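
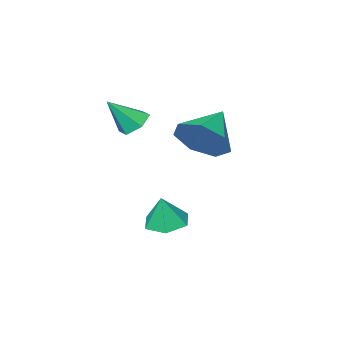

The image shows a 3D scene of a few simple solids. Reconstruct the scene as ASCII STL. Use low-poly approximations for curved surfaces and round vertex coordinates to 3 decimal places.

solid 
facet normal -0.601 0.252 -0.759
outer loop
vertex -1.416 -3.348 0.14
vertex -1.946 -3.617 0.47
vertex -1.786 -2.963 0.561
endloop
endfacet
facet normal 0.769 0.632 0.097
outer loop
vertex -1.416 -3.348 0.14
vertex -1.786 -2.963 0.561
vertex -1.074 -3.983 1.57
endloop
endfacet
facet normal -0.601 0.253 -0.758
outer loop
vertex -1.786 -2.963 0.561
vertex -1.946 -3.617 0.47
vertex -2.315 -3.232 0.891
endloop
endfacet
facet normal 0.061 0.723 0.688
outer loop
vertex -1.786 -2.963 0.561
vertex -2.315 -3.232 0.891
vertex -1.074 -3.983 1.57
endloop
endfacet
facet normal -0.602 0.252 -0.758
outer loop
vertex -2.315 -3.232 0.891
vertex -1.946 -3.617 0.47
vertex -2.476 -3.887 0.801
endloop
endfacet
facet normal -0.481 -0.002 0.877
outer loop
vertex -2.315 -3.232 0.891
vertex -2.476 -3.887 0.801
vertex -1.074 -3.983 1.57
endloop
endfacet
facet normal -0.602 0.251 -0.758
outer loop
vertex -2.476 -3.887 0.801
vertex -1.946 -3.617 0.47
vertex -2.106 -4.272 0.38
endloop
endfacet
facet normal -0.316 -0.822 0.474
outer loop
vertex -2.476 -3.887 0.801
vertex -2.106 -4.272 0.38
vertex -1.074 -3.983 1.57
endloop
endfacet
facet normal -0.602 0.251 -0.758
outer loop
vertex -2.106 -4.272 0.38
vertex -1.946 -3.617 0.47
vertex -1.577 -4.003 0.049
endloop
endfacet
facet normal 0.391 -0.913 -0.117
outer loop
vertex -2.106 -4.272 0.38
vertex -1.577 -4.003 0.049
vertex -1.074 -3.983 1.57
endloop
endfacet
facet normal -0.601 0.253 -0.758
outer loop
vertex -1.577 -4.003 0.049
vertex -1.946 -3.617 0.47
vertex -1.416 -3.348 0.14
endloop
endfacet
facet normal 0.933 -0.187 -0.306
outer loop
vertex -1.577 -4.003 0.049
vertex -1.416 -3.348 0.14
vertex -1.074 -3.983 1.57
endloop
endfacet
facet normal 0.804 0.339 -0.488
outer loop
vertex -2.383 -0.526 1.298
vertex -2.76 -0.952 0.38
vertex -2.931 0.035 0.784
endloop
endfacet
facet normal -0.319 0.452 0.833
outer loop
vertex -2.383 -0.526 1.298
vertex -2.931 0.035 0.784
vertex -4.08 -1.508 1.18
endloop
endfacet
facet normal 0.805 0.339 -0.488
outer loop
vertex -2.931 0.035 0.784
vertex -2.76 -0.952 0.38
vertex -3.35 -0.147 -0.034
endloop
endfacet
facet normal -0.747 0.619 0.245
outer loop
vertex -2.931 0.035 0.784
vertex -3.35 -0.147 -0.034
vertex -4.08 -1.508 1.18
endloop
endfacet
facet normal 0.805 0.339 -0.488
outer loop
vertex -3.35 -0.147 -0.034
vertex -2.76 -0.952 0.38
vertex -3.325 -0.935 -0.54
endloop
endfacet
facet normal -0.921 0.190 -0.341
outer loop
vertex -3.35 -0.147 -0.034
vertex -3.325 -0.935 -0.54
vertex -4.08 -1.508 1.18
endloop
endfacet
facet normal 0.805 0.339 -0.488
outer loop
vertex -3.325 -0.935 -0.54
vertex -2.76 -0.952 0.38
vertex -2.875 -1.736 -0.354
endloop
endfacet
facet normal -0.711 -0.511 -0.483
outer loop
vertex -3.325 -0.935 -0.54
vertex -2.875 -1.736 -0.354
vertex -4.08 -1.508 1.18
endloop
endfacet
facet normal 0.804 0.339 -0.488
outer loop
vertex -2.875 -1.736 -0.354
vertex -2.76 -0.952 0.38
vertex -2.338 -1.946 0.385
endloop
endfacet
facet normal -0.274 -0.959 -0.073
outer loop
vertex -2.875 -1.736 -0.354
vertex -2.338 -1.946 0.385
vertex -4.08 -1.508 1.18
endloop
endfacet
facet normal 0.804 0.339 -0.488
outer loop
vertex -2.338 -1.946 0.385
vertex -2.76 -0.952 0.38
vertex -2.119 -1.408 1.12
endloop
endfacet
facet normal 0.059 -0.814 0.578
outer loop
vertex -2.338 -1.946 0.385
vertex -2.119 -1.408 1.12
vertex -4.08 -1.508 1.18
endloop
endfacet
facet normal 0.804 0.339 -0.488
outer loop
vertex -2.119 -1.408 1.12
vertex -2.76 -0.952 0.38
vertex -2.383 -0.526 1.298
endloop
endfacet
facet normal 0.040 -0.186 0.982
outer loop
vertex -2.119 -1.408 1.12
vertex -2.383 -0.526 1.298
vertex -4.08 -1.508 1.18
endloop
endfacet
facet normal -0.231 -0.058 -0.971
outer loop
vertex -1.855 -1.732 -4.041
vertex -2.365 -2.367 -3.882
vertex -2.652 -1.588 -3.86
endloop
endfacet
facet normal 0.250 0.883 0.398
outer loop
vertex -1.855 -1.732 -4.041
vertex -2.652 -1.588 -3.86
vertex -2.075 -2.293 -2.658
endloop
endfacet
facet normal -0.231 -0.058 -0.971
outer loop
vertex -2.652 -1.588 -3.86
vertex -2.365 -2.367 -3.882
vertex -3.163 -2.223 -3.701
endloop
endfacet
facet normal -0.541 0.586 0.603
outer loop
vertex -2.652 -1.588 -3.86
vertex -3.163 -2.223 -3.701
vertex -2.075 -2.293 -2.658
endloop
endfacet
facet normal -0.231 -0.058 -0.971
outer loop
vertex -3.163 -2.223 -3.701
vertex -2.365 -2.367 -3.882
vertex -2.876 -3.002 -3.723
endloop
endfacet
facet normal -0.676 -0.268 0.687
outer loop
vertex -3.163 -2.223 -3.701
vertex -2.876 -3.002 -3.723
vertex -2.075 -2.293 -2.658
endloop
endfacet
facet normal -0.231 -0.058 -0.971
outer loop
vertex -2.876 -3.002 -3.723
vertex -2.365 -2.367 -3.882
vertex -2.078 -3.145 -3.904
endloop
endfacet
facet normal -0.020 -0.825 0.564
outer loop
vertex -2.876 -3.002 -3.723
vertex -2.078 -3.145 -3.904
vertex -2.075 -2.293 -2.658
endloop
endfacet
facet normal -0.231 -0.058 -0.971
outer loop
vertex -2.078 -3.145 -3.904
vertex -2.365 -2.367 -3.882
vertex -1.568 -2.51 -4.063
endloop
endfacet
facet normal 0.769 -0.528 0.359
outer loop
vertex -2.078 -3.145 -3.904
vertex -1.568 -2.51 -4.063
vertex -2.075 -2.293 -2.658
endloop
endfacet
facet normal -0.231 -0.058 -0.971
outer loop
vertex -1.568 -2.51 -4.063
vertex -2.365 -2.367 -3.882
vertex -1.855 -1.732 -4.041
endloop
endfacet
facet normal 0.904 0.326 0.276
outer loop
vertex -1.568 -2.51 -4.063
vertex -1.855 -1.732 -4.041
vertex -2.075 -2.293 -2.658
endloop
endfacet

endsolid


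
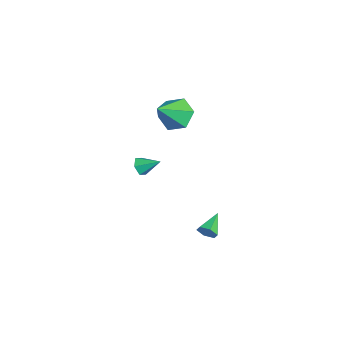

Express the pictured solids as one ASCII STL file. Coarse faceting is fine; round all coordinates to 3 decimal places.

solid 
facet normal -0.433 0.590 -0.682
outer loop
vertex -2.028 2.953 2.819
vertex -3.011 2.631 3.164
vertex -2.533 3.502 3.614
endloop
endfacet
facet normal 0.884 0.325 0.337
outer loop
vertex -2.028 2.953 2.819
vertex -2.533 3.502 3.614
vertex -2.129 1.429 4.556
endloop
endfacet
facet normal -0.432 0.590 -0.682
outer loop
vertex -2.533 3.502 3.614
vertex -3.011 2.631 3.164
vertex -3.516 3.181 3.959
endloop
endfacet
facet normal 0.168 0.435 0.885
outer loop
vertex -2.533 3.502 3.614
vertex -3.516 3.181 3.959
vertex -2.129 1.429 4.556
endloop
endfacet
facet normal -0.432 0.590 -0.682
outer loop
vertex -3.516 3.181 3.959
vertex -3.011 2.631 3.164
vertex -3.994 2.31 3.509
endloop
endfacet
facet normal -0.534 -0.138 0.834
outer loop
vertex -3.516 3.181 3.959
vertex -3.994 2.31 3.509
vertex -2.129 1.429 4.556
endloop
endfacet
facet normal -0.432 0.590 -0.682
outer loop
vertex -3.994 2.31 3.509
vertex -3.011 2.631 3.164
vertex -3.489 1.761 2.714
endloop
endfacet
facet normal -0.520 -0.821 0.236
outer loop
vertex -3.994 2.31 3.509
vertex -3.489 1.761 2.714
vertex -2.129 1.429 4.556
endloop
endfacet
facet normal -0.432 0.590 -0.682
outer loop
vertex -3.489 1.761 2.714
vertex -3.011 2.631 3.164
vertex -2.506 2.082 2.369
endloop
endfacet
facet normal 0.195 -0.930 -0.311
outer loop
vertex -3.489 1.761 2.714
vertex -2.506 2.082 2.369
vertex -2.129 1.429 4.556
endloop
endfacet
facet normal -0.433 0.590 -0.682
outer loop
vertex -2.506 2.082 2.369
vertex -3.011 2.631 3.164
vertex -2.028 2.953 2.819
endloop
endfacet
facet normal 0.897 -0.357 -0.261
outer loop
vertex -2.506 2.082 2.369
vertex -2.028 2.953 2.819
vertex -2.129 1.429 4.556
endloop
endfacet
facet normal -0.385 -0.771 -0.508
outer loop
vertex -2.206 0.478 -0.867
vertex -2.785 0.647 -0.685
vertex -2.543 0.878 -1.219
endloop
endfacet
facet normal 0.843 0.355 -0.403
outer loop
vertex -2.206 0.478 -0.867
vertex -2.543 0.878 -1.219
vertex -2.295 1.633 -0.035
endloop
endfacet
facet normal -0.383 -0.772 -0.507
outer loop
vertex -2.543 0.878 -1.219
vertex -2.785 0.647 -0.685
vertex -3.122 1.046 -1.038
endloop
endfacet
facet normal 0.071 0.834 -0.547
outer loop
vertex -2.543 0.878 -1.219
vertex -3.122 1.046 -1.038
vertex -2.295 1.633 -0.035
endloop
endfacet
facet normal -0.382 -0.772 -0.508
outer loop
vertex -3.122 1.046 -1.038
vertex -2.785 0.647 -0.685
vertex -3.365 0.815 -0.504
endloop
endfacet
facet normal -0.622 0.781 0.055
outer loop
vertex -3.122 1.046 -1.038
vertex -3.365 0.815 -0.504
vertex -2.295 1.633 -0.035
endloop
endfacet
facet normal -0.382 -0.771 -0.510
outer loop
vertex -3.365 0.815 -0.504
vertex -2.785 0.647 -0.685
vertex -3.028 0.415 -0.152
endloop
endfacet
facet normal -0.542 0.249 0.802
outer loop
vertex -3.365 0.815 -0.504
vertex -3.028 0.415 -0.152
vertex -2.295 1.633 -0.035
endloop
endfacet
facet normal -0.383 -0.770 -0.510
outer loop
vertex -3.028 0.415 -0.152
vertex -2.785 0.647 -0.685
vertex -2.449 0.247 -0.333
endloop
endfacet
facet normal 0.229 -0.229 0.946
outer loop
vertex -3.028 0.415 -0.152
vertex -2.449 0.247 -0.333
vertex -2.295 1.633 -0.035
endloop
endfacet
facet normal -0.385 -0.770 -0.508
outer loop
vertex -2.449 0.247 -0.333
vertex -2.785 0.647 -0.685
vertex -2.206 0.478 -0.867
endloop
endfacet
facet normal 0.922 -0.176 0.343
outer loop
vertex -2.449 0.247 -0.333
vertex -2.206 0.478 -0.867
vertex -2.295 1.633 -0.035
endloop
endfacet
facet normal 0.747 -0.573 -0.337
outer loop
vertex 1.022 3.607 -3.241
vertex 0.709 3.508 -3.767
vertex 1.098 3.989 -3.723
endloop
endfacet
facet normal 0.358 0.704 0.614
outer loop
vertex 1.022 3.607 -3.241
vertex 1.098 3.989 -3.723
vertex -0.389 4.352 -3.273
endloop
endfacet
facet normal 0.747 -0.573 -0.336
outer loop
vertex 1.098 3.989 -3.723
vertex 0.709 3.508 -3.767
vertex 0.786 3.891 -4.249
endloop
endfacet
facet normal 0.151 0.952 -0.267
outer loop
vertex 1.098 3.989 -3.723
vertex 0.786 3.891 -4.249
vertex -0.389 4.352 -3.273
endloop
endfacet
facet normal 0.747 -0.574 -0.337
outer loop
vertex 0.786 3.891 -4.249
vertex 0.709 3.508 -3.767
vertex 0.396 3.41 -4.294
endloop
endfacet
facet normal -0.462 0.446 -0.767
outer loop
vertex 0.786 3.891 -4.249
vertex 0.396 3.41 -4.294
vertex -0.389 4.352 -3.273
endloop
endfacet
facet normal 0.746 -0.574 -0.337
outer loop
vertex 0.396 3.41 -4.294
vertex 0.709 3.508 -3.767
vertex 0.32 3.028 -3.811
endloop
endfacet
facet normal -0.870 -0.311 -0.383
outer loop
vertex 0.396 3.41 -4.294
vertex 0.32 3.028 -3.811
vertex -0.389 4.352 -3.273
endloop
endfacet
facet normal 0.747 -0.574 -0.336
outer loop
vertex 0.32 3.028 -3.811
vertex 0.709 3.508 -3.767
vertex 0.632 3.126 -3.285
endloop
endfacet
facet normal -0.664 -0.558 0.498
outer loop
vertex 0.32 3.028 -3.811
vertex 0.632 3.126 -3.285
vertex -0.389 4.352 -3.273
endloop
endfacet
facet normal 0.746 -0.574 -0.336
outer loop
vertex 0.632 3.126 -3.285
vertex 0.709 3.508 -3.767
vertex 1.022 3.607 -3.241
endloop
endfacet
facet normal -0.050 -0.051 0.997
outer loop
vertex 0.632 3.126 -3.285
vertex 1.022 3.607 -3.241
vertex -0.389 4.352 -3.273
endloop
endfacet

endsolid


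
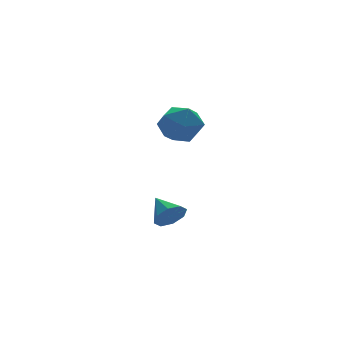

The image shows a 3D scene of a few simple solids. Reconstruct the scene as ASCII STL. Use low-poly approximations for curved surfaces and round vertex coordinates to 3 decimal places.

solid 
facet normal -0.986 0.156 0.058
outer loop
vertex 0.283 -1.986 1.491
vertex 0.107 -2.99 1.193
vertex 0.205 -2.751 2.223
endloop
endfacet
facet normal -0.637 0.566 0.524
outer loop
vertex 0.283 -1.986 1.491
vertex 0.205 -2.751 2.223
vertex 0.95 -2.0 2.317
endloop
endfacet
facet normal -0.176 0.971 0.159
outer loop
vertex 0.283 -1.986 1.491
vertex 0.95 -2.0 2.317
vertex 1.314 -1.775 1.345
endloop
endfacet
facet normal -0.241 0.811 -0.533
outer loop
vertex 0.283 -1.986 1.491
vertex 1.314 -1.775 1.345
vertex 0.793 -2.387 0.65
endloop
endfacet
facet normal -0.742 0.307 -0.596
outer loop
vertex 0.283 -1.986 1.491
vertex 0.793 -2.387 0.65
vertex 0.107 -2.99 1.193
endloop
endfacet
facet normal -0.261 0.140 0.955
outer loop
vertex 0.95 -2.0 2.317
vertex 0.205 -2.751 2.223
vertex 1.187 -3.013 2.53
endloop
endfacet
facet normal -0.827 -0.525 0.201
outer loop
vertex 0.205 -2.751 2.223
vertex 0.107 -2.99 1.193
vertex 0.666 -3.625 1.835
endloop
endfacet
facet normal -0.431 -0.281 -0.857
outer loop
vertex 0.107 -2.99 1.193
vertex 0.793 -2.387 0.65
vertex 1.03 -3.4 0.863
endloop
endfacet
facet normal 0.379 0.535 -0.755
outer loop
vertex 0.793 -2.387 0.65
vertex 1.314 -1.775 1.345
vertex 1.775 -2.649 0.957
endloop
endfacet
facet normal 0.484 0.795 0.365
outer loop
vertex 1.314 -1.775 1.345
vertex 0.95 -2.0 2.317
vertex 1.873 -2.41 1.987
endloop
endfacet
facet normal 0.241 -0.811 0.533
outer loop
vertex 1.697 -3.414 1.689
vertex 1.187 -3.013 2.53
vertex 0.666 -3.625 1.835
endloop
endfacet
facet normal 0.176 -0.971 -0.159
outer loop
vertex 1.697 -3.414 1.689
vertex 0.666 -3.625 1.835
vertex 1.03 -3.4 0.863
endloop
endfacet
facet normal 0.637 -0.566 -0.524
outer loop
vertex 1.697 -3.414 1.689
vertex 1.03 -3.4 0.863
vertex 1.775 -2.649 0.957
endloop
endfacet
facet normal 0.986 -0.156 -0.058
outer loop
vertex 1.697 -3.414 1.689
vertex 1.775 -2.649 0.957
vertex 1.873 -2.41 1.987
endloop
endfacet
facet normal 0.742 -0.307 0.596
outer loop
vertex 1.697 -3.414 1.689
vertex 1.873 -2.41 1.987
vertex 1.187 -3.013 2.53
endloop
endfacet
facet normal -0.379 -0.535 0.755
outer loop
vertex 0.666 -3.625 1.835
vertex 1.187 -3.013 2.53
vertex 0.205 -2.751 2.223
endloop
endfacet
facet normal -0.484 -0.795 -0.365
outer loop
vertex 1.03 -3.4 0.863
vertex 0.666 -3.625 1.835
vertex 0.107 -2.99 1.193
endloop
endfacet
facet normal 0.261 -0.140 -0.955
outer loop
vertex 1.775 -2.649 0.957
vertex 1.03 -3.4 0.863
vertex 0.793 -2.387 0.65
endloop
endfacet
facet normal 0.827 0.525 -0.201
outer loop
vertex 1.873 -2.41 1.987
vertex 1.775 -2.649 0.957
vertex 1.314 -1.775 1.345
endloop
endfacet
facet normal 0.431 0.281 0.857
outer loop
vertex 1.187 -3.013 2.53
vertex 1.873 -2.41 1.987
vertex 0.95 -2.0 2.317
endloop
endfacet
facet normal 0.077 -0.883 -0.462
outer loop
vertex 0.942 -2.768 -2.966
vertex 0.651 -2.458 -3.607
vertex 1.359 -2.547 -3.319
endloop
endfacet
facet normal 0.583 0.169 0.795
outer loop
vertex 0.942 -2.768 -2.966
vertex 1.359 -2.547 -3.319
vertex 0.549 -1.282 -2.993
endloop
endfacet
facet normal 0.077 -0.884 -0.462
outer loop
vertex 1.359 -2.547 -3.319
vertex 0.651 -2.458 -3.607
vertex 1.361 -2.274 -3.841
endloop
endfacet
facet normal 0.843 0.475 0.252
outer loop
vertex 1.359 -2.547 -3.319
vertex 1.361 -2.274 -3.841
vertex 0.549 -1.282 -2.993
endloop
endfacet
facet normal 0.076 -0.883 -0.463
outer loop
vertex 1.361 -2.274 -3.841
vertex 0.651 -2.458 -3.607
vertex 0.947 -2.108 -4.226
endloop
endfacet
facet normal 0.588 0.747 -0.310
outer loop
vertex 1.361 -2.274 -3.841
vertex 0.947 -2.108 -4.226
vertex 0.549 -1.282 -2.993
endloop
endfacet
facet normal 0.077 -0.883 -0.463
outer loop
vertex 0.947 -2.108 -4.226
vertex 0.651 -2.458 -3.607
vertex 0.36 -2.147 -4.249
endloop
endfacet
facet normal -0.033 0.825 -0.564
outer loop
vertex 0.947 -2.108 -4.226
vertex 0.36 -2.147 -4.249
vertex 0.549 -1.282 -2.993
endloop
endfacet
facet normal 0.077 -0.883 -0.463
outer loop
vertex 0.36 -2.147 -4.249
vertex 0.651 -2.458 -3.607
vertex -0.057 -2.368 -3.896
endloop
endfacet
facet normal -0.656 0.664 -0.359
outer loop
vertex 0.36 -2.147 -4.249
vertex -0.057 -2.368 -3.896
vertex 0.549 -1.282 -2.993
endloop
endfacet
facet normal 0.076 -0.884 -0.462
outer loop
vertex -0.057 -2.368 -3.896
vertex 0.651 -2.458 -3.607
vertex -0.059 -2.641 -3.374
endloop
endfacet
facet normal -0.915 0.358 0.184
outer loop
vertex -0.057 -2.368 -3.896
vertex -0.059 -2.641 -3.374
vertex 0.549 -1.282 -2.993
endloop
endfacet
facet normal 0.076 -0.884 -0.462
outer loop
vertex -0.059 -2.641 -3.374
vertex 0.651 -2.458 -3.607
vertex 0.355 -2.807 -2.988
endloop
endfacet
facet normal -0.661 0.086 0.746
outer loop
vertex -0.059 -2.641 -3.374
vertex 0.355 -2.807 -2.988
vertex 0.549 -1.282 -2.993
endloop
endfacet
facet normal 0.076 -0.884 -0.462
outer loop
vertex 0.355 -2.807 -2.988
vertex 0.651 -2.458 -3.607
vertex 0.942 -2.768 -2.966
endloop
endfacet
facet normal -0.038 0.008 0.999
outer loop
vertex 0.355 -2.807 -2.988
vertex 0.942 -2.768 -2.966
vertex 0.549 -1.282 -2.993
endloop
endfacet

endsolid


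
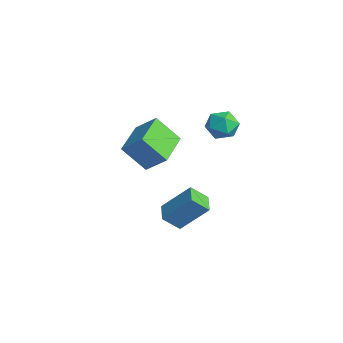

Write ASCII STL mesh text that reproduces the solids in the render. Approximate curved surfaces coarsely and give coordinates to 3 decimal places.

solid 
facet normal -0.736 0.665 0.125
outer loop
vertex -3.103 0.059 1.853
vertex -2.337 0.739 2.747
vertex -2.481 0.978 0.62
endloop
endfacet
facet normal -0.563 -0.501 -0.657
outer loop
vertex -1.023 -0.339 0.373
vertex -3.103 0.059 1.853
vertex -2.481 0.978 0.62
endloop
endfacet
facet normal -0.736 0.665 0.125
outer loop
vertex -2.481 0.978 0.62
vertex -2.337 0.739 2.747
vertex -1.714 1.659 1.513
endloop
endfacet
facet normal 0.374 0.554 -0.744
outer loop
vertex -1.714 1.659 1.513
vertex -1.023 -0.339 0.373
vertex -2.481 0.978 0.62
endloop
endfacet
facet normal -0.375 -0.554 0.743
outer loop
vertex -3.103 0.059 1.853
vertex -0.879 -0.578 2.5
vertex -2.337 0.739 2.747
endloop
endfacet
facet normal -0.564 -0.500 -0.657
outer loop
vertex -1.646 -1.259 1.607
vertex -3.103 0.059 1.853
vertex -1.023 -0.339 0.373
endloop
endfacet
facet normal -0.375 -0.553 0.744
outer loop
vertex -1.646 -1.259 1.607
vertex -0.879 -0.578 2.5
vertex -3.103 0.059 1.853
endloop
endfacet
facet normal 0.563 0.500 0.657
outer loop
vertex -2.337 0.739 2.747
vertex -0.879 -0.578 2.5
vertex -1.714 1.659 1.513
endloop
endfacet
facet normal 0.376 0.554 -0.743
outer loop
vertex -0.257 0.341 1.267
vertex -1.023 -0.339 0.373
vertex -1.714 1.659 1.513
endloop
endfacet
facet normal 0.564 0.500 0.657
outer loop
vertex -1.714 1.659 1.513
vertex -0.879 -0.578 2.5
vertex -0.257 0.341 1.267
endloop
endfacet
facet normal 0.736 -0.665 -0.125
outer loop
vertex -0.257 0.341 1.267
vertex -1.646 -1.259 1.607
vertex -1.023 -0.339 0.373
endloop
endfacet
facet normal 0.736 -0.665 -0.125
outer loop
vertex -0.879 -0.578 2.5
vertex -1.646 -1.259 1.607
vertex -0.257 0.341 1.267
endloop
endfacet
facet normal -0.843 -0.472 0.257
outer loop
vertex -0.478 2.859 3.357
vertex -0.155 2.126 3.069
vertex -0.035 2.353 3.88
endloop
endfacet
facet normal -0.720 0.082 0.689
outer loop
vertex -0.478 2.859 3.357
vertex -0.035 2.353 3.88
vertex 0.083 3.197 3.903
endloop
endfacet
facet normal -0.684 0.671 0.287
outer loop
vertex -0.478 2.859 3.357
vertex 0.083 3.197 3.903
vertex 0.035 3.49 3.105
endloop
endfacet
facet normal -0.784 0.480 -0.393
outer loop
vertex -0.478 2.859 3.357
vertex 0.035 3.49 3.105
vertex -0.112 2.828 2.589
endloop
endfacet
facet normal -0.883 -0.227 -0.411
outer loop
vertex -0.478 2.859 3.357
vertex -0.112 2.828 2.589
vertex -0.155 2.126 3.069
endloop
endfacet
facet normal -0.084 -0.015 0.996
outer loop
vertex 0.083 3.197 3.903
vertex -0.035 2.353 3.88
vertex 0.752 2.672 3.951
endloop
endfacet
facet normal -0.282 -0.912 0.297
outer loop
vertex -0.035 2.353 3.88
vertex -0.155 2.126 3.069
vertex 0.605 2.01 3.435
endloop
endfacet
facet normal -0.348 -0.515 -0.784
outer loop
vertex -0.155 2.126 3.069
vertex -0.112 2.828 2.589
vertex 0.557 2.303 2.637
endloop
endfacet
facet normal -0.187 0.629 -0.754
outer loop
vertex -0.112 2.828 2.589
vertex 0.035 3.49 3.105
vertex 0.675 3.147 2.66
endloop
endfacet
facet normal -0.023 0.938 0.346
outer loop
vertex 0.035 3.49 3.105
vertex 0.083 3.197 3.903
vertex 0.795 3.374 3.471
endloop
endfacet
facet normal 0.784 -0.480 0.393
outer loop
vertex 1.118 2.641 3.183
vertex 0.752 2.672 3.951
vertex 0.605 2.01 3.435
endloop
endfacet
facet normal 0.684 -0.671 -0.287
outer loop
vertex 1.118 2.641 3.183
vertex 0.605 2.01 3.435
vertex 0.557 2.303 2.637
endloop
endfacet
facet normal 0.720 -0.082 -0.689
outer loop
vertex 1.118 2.641 3.183
vertex 0.557 2.303 2.637
vertex 0.675 3.147 2.66
endloop
endfacet
facet normal 0.843 0.472 -0.257
outer loop
vertex 1.118 2.641 3.183
vertex 0.675 3.147 2.66
vertex 0.795 3.374 3.471
endloop
endfacet
facet normal 0.883 0.227 0.411
outer loop
vertex 1.118 2.641 3.183
vertex 0.795 3.374 3.471
vertex 0.752 2.672 3.951
endloop
endfacet
facet normal 0.187 -0.629 0.754
outer loop
vertex 0.605 2.01 3.435
vertex 0.752 2.672 3.951
vertex -0.035 2.353 3.88
endloop
endfacet
facet normal 0.023 -0.938 -0.346
outer loop
vertex 0.557 2.303 2.637
vertex 0.605 2.01 3.435
vertex -0.155 2.126 3.069
endloop
endfacet
facet normal 0.084 0.015 -0.996
outer loop
vertex 0.675 3.147 2.66
vertex 0.557 2.303 2.637
vertex -0.112 2.828 2.589
endloop
endfacet
facet normal 0.282 0.912 -0.297
outer loop
vertex 0.795 3.374 3.471
vertex 0.675 3.147 2.66
vertex 0.035 3.49 3.105
endloop
endfacet
facet normal 0.348 0.515 0.784
outer loop
vertex 0.752 2.672 3.951
vertex 0.795 3.374 3.471
vertex 0.083 3.197 3.903
endloop
endfacet
facet normal -0.921 0.368 0.132
outer loop
vertex -0.892 1.787 -1.292
vertex -0.686 2.578 -2.058
vertex -1.55 0.632 -2.663
endloop
endfacet
facet normal -0.185 -0.706 0.684
outer loop
vertex -0.574 0.242 -2.802
vertex -0.892 1.787 -1.292
vertex -1.55 0.632 -2.663
endloop
endfacet
facet normal -0.921 0.368 0.132
outer loop
vertex -1.55 0.632 -2.663
vertex -0.686 2.578 -2.058
vertex -1.344 1.422 -3.429
endloop
endfacet
facet normal -0.344 -0.606 -0.717
outer loop
vertex -1.344 1.422 -3.429
vertex -0.574 0.242 -2.802
vertex -1.55 0.632 -2.663
endloop
endfacet
facet normal 0.344 0.605 0.718
outer loop
vertex -0.892 1.787 -1.292
vertex 0.29 2.188 -2.197
vertex -0.686 2.578 -2.058
endloop
endfacet
facet normal -0.184 -0.706 0.684
outer loop
vertex 0.084 1.398 -1.431
vertex -0.892 1.787 -1.292
vertex -0.574 0.242 -2.802
endloop
endfacet
facet normal 0.344 0.606 0.717
outer loop
vertex 0.084 1.398 -1.431
vertex 0.29 2.188 -2.197
vertex -0.892 1.787 -1.292
endloop
endfacet
facet normal 0.185 0.706 -0.684
outer loop
vertex -0.686 2.578 -2.058
vertex 0.29 2.188 -2.197
vertex -1.344 1.422 -3.429
endloop
endfacet
facet normal -0.344 -0.606 -0.718
outer loop
vertex -0.368 1.033 -3.568
vertex -0.574 0.242 -2.802
vertex -1.344 1.422 -3.429
endloop
endfacet
facet normal 0.184 0.706 -0.683
outer loop
vertex -1.344 1.422 -3.429
vertex 0.29 2.188 -2.197
vertex -0.368 1.033 -3.568
endloop
endfacet
facet normal 0.921 -0.368 -0.132
outer loop
vertex -0.368 1.033 -3.568
vertex 0.084 1.398 -1.431
vertex -0.574 0.242 -2.802
endloop
endfacet
facet normal 0.920 -0.368 -0.132
outer loop
vertex 0.29 2.188 -2.197
vertex 0.084 1.398 -1.431
vertex -0.368 1.033 -3.568
endloop
endfacet

endsolid


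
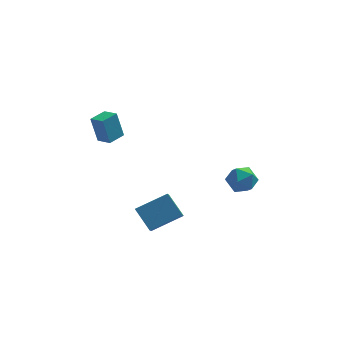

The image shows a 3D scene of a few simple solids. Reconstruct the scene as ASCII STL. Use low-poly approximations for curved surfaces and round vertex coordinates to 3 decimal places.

solid 
facet normal -0.786 0.274 0.554
outer loop
vertex 2.727 0.861 -1.885
vertex 2.332 -0.05 -1.995
vertex 2.94 0.141 -1.226
endloop
endfacet
facet normal -0.199 0.629 0.752
outer loop
vertex 2.727 0.861 -1.885
vertex 2.94 0.141 -1.226
vertex 3.661 0.753 -1.547
endloop
endfacet
facet normal 0.047 0.982 0.183
outer loop
vertex 2.727 0.861 -1.885
vertex 3.661 0.753 -1.547
vertex 3.499 0.941 -2.515
endloop
endfacet
facet normal -0.387 0.846 -0.367
outer loop
vertex 2.727 0.861 -1.885
vertex 3.499 0.941 -2.515
vertex 2.677 0.444 -2.792
endloop
endfacet
facet normal -0.903 0.408 -0.138
outer loop
vertex 2.727 0.861 -1.885
vertex 2.677 0.444 -2.792
vertex 2.332 -0.05 -1.995
endloop
endfacet
facet normal 0.293 0.150 0.944
outer loop
vertex 3.661 0.753 -1.547
vertex 2.94 0.141 -1.226
vertex 3.843 -0.224 -1.448
endloop
endfacet
facet normal -0.657 -0.423 0.624
outer loop
vertex 2.94 0.141 -1.226
vertex 2.332 -0.05 -1.995
vertex 3.021 -0.721 -1.725
endloop
endfacet
facet normal -0.844 -0.207 -0.494
outer loop
vertex 2.332 -0.05 -1.995
vertex 2.677 0.444 -2.792
vertex 2.859 -0.533 -2.693
endloop
endfacet
facet normal -0.011 0.500 -0.866
outer loop
vertex 2.677 0.444 -2.792
vertex 3.499 0.941 -2.515
vertex 3.58 0.079 -3.014
endloop
endfacet
facet normal 0.693 0.721 0.024
outer loop
vertex 3.499 0.941 -2.515
vertex 3.661 0.753 -1.547
vertex 4.188 0.27 -2.245
endloop
endfacet
facet normal 0.387 -0.846 0.367
outer loop
vertex 3.793 -0.641 -2.355
vertex 3.843 -0.224 -1.448
vertex 3.021 -0.721 -1.725
endloop
endfacet
facet normal -0.047 -0.982 -0.183
outer loop
vertex 3.793 -0.641 -2.355
vertex 3.021 -0.721 -1.725
vertex 2.859 -0.533 -2.693
endloop
endfacet
facet normal 0.199 -0.629 -0.752
outer loop
vertex 3.793 -0.641 -2.355
vertex 2.859 -0.533 -2.693
vertex 3.58 0.079 -3.014
endloop
endfacet
facet normal 0.786 -0.274 -0.554
outer loop
vertex 3.793 -0.641 -2.355
vertex 3.58 0.079 -3.014
vertex 4.188 0.27 -2.245
endloop
endfacet
facet normal 0.903 -0.408 0.138
outer loop
vertex 3.793 -0.641 -2.355
vertex 4.188 0.27 -2.245
vertex 3.843 -0.224 -1.448
endloop
endfacet
facet normal 0.011 -0.500 0.866
outer loop
vertex 3.021 -0.721 -1.725
vertex 3.843 -0.224 -1.448
vertex 2.94 0.141 -1.226
endloop
endfacet
facet normal -0.693 -0.721 -0.024
outer loop
vertex 2.859 -0.533 -2.693
vertex 3.021 -0.721 -1.725
vertex 2.332 -0.05 -1.995
endloop
endfacet
facet normal -0.293 -0.150 -0.944
outer loop
vertex 3.58 0.079 -3.014
vertex 2.859 -0.533 -2.693
vertex 2.677 0.444 -2.792
endloop
endfacet
facet normal 0.657 0.423 -0.624
outer loop
vertex 4.188 0.27 -2.245
vertex 3.58 0.079 -3.014
vertex 3.499 0.941 -2.515
endloop
endfacet
facet normal 0.844 0.207 0.494
outer loop
vertex 3.843 -0.224 -1.448
vertex 4.188 0.27 -2.245
vertex 3.661 0.753 -1.547
endloop
endfacet
facet normal -0.862 -0.294 -0.412
outer loop
vertex -1.702 -3.917 -3.4
vertex -2.521 -3.025 -2.323
vertex -1.653 -2.705 -4.366
endloop
endfacet
facet normal 0.505 -0.550 -0.665
outer loop
vertex 0.081 -2.115 -3.537
vertex -1.702 -3.917 -3.4
vertex -1.653 -2.705 -4.366
endloop
endfacet
facet normal -0.863 -0.293 -0.412
outer loop
vertex -1.653 -2.705 -4.366
vertex -2.521 -3.025 -2.323
vertex -2.471 -1.813 -3.289
endloop
endfacet
facet normal 0.032 0.782 -0.623
outer loop
vertex -2.471 -1.813 -3.289
vertex 0.081 -2.115 -3.537
vertex -1.653 -2.705 -4.366
endloop
endfacet
facet normal -0.032 -0.782 0.623
outer loop
vertex -1.702 -3.917 -3.4
vertex -0.787 -2.435 -1.494
vertex -2.521 -3.025 -2.323
endloop
endfacet
facet normal 0.505 -0.551 -0.665
outer loop
vertex 0.031 -3.327 -2.571
vertex -1.702 -3.917 -3.4
vertex 0.081 -2.115 -3.537
endloop
endfacet
facet normal -0.032 -0.782 0.623
outer loop
vertex 0.031 -3.327 -2.571
vertex -0.787 -2.435 -1.494
vertex -1.702 -3.917 -3.4
endloop
endfacet
facet normal -0.505 0.551 0.665
outer loop
vertex -2.521 -3.025 -2.323
vertex -0.787 -2.435 -1.494
vertex -2.471 -1.813 -3.289
endloop
endfacet
facet normal 0.032 0.782 -0.623
outer loop
vertex -0.738 -1.223 -2.46
vertex 0.081 -2.115 -3.537
vertex -2.471 -1.813 -3.289
endloop
endfacet
facet normal -0.505 0.550 0.665
outer loop
vertex -2.471 -1.813 -3.289
vertex -0.787 -2.435 -1.494
vertex -0.738 -1.223 -2.46
endloop
endfacet
facet normal 0.862 0.293 0.413
outer loop
vertex -0.738 -1.223 -2.46
vertex 0.031 -3.327 -2.571
vertex 0.081 -2.115 -3.537
endloop
endfacet
facet normal 0.863 0.294 0.412
outer loop
vertex -0.787 -2.435 -1.494
vertex 0.031 -3.327 -2.571
vertex -0.738 -1.223 -2.46
endloop
endfacet
facet normal -0.650 -0.757 -0.071
outer loop
vertex -4.188 -2.535 4.334
vertex -4.869 -1.929 4.106
vertex -3.813 -2.709 2.757
endloop
endfacet
facet normal 0.725 -0.645 0.243
outer loop
vertex -3.111 -1.891 2.834
vertex -4.188 -2.535 4.334
vertex -3.813 -2.709 2.757
endloop
endfacet
facet normal -0.650 -0.756 -0.072
outer loop
vertex -3.813 -2.709 2.757
vertex -4.869 -1.929 4.106
vertex -4.494 -2.102 2.529
endloop
endfacet
facet normal 0.230 -0.106 -0.968
outer loop
vertex -4.494 -2.102 2.529
vertex -3.111 -1.891 2.834
vertex -3.813 -2.709 2.757
endloop
endfacet
facet normal -0.230 0.106 0.967
outer loop
vertex -4.188 -2.535 4.334
vertex -4.167 -1.111 4.183
vertex -4.869 -1.929 4.106
endloop
endfacet
facet normal 0.724 -0.645 0.243
outer loop
vertex -3.486 -1.718 4.411
vertex -4.188 -2.535 4.334
vertex -3.111 -1.891 2.834
endloop
endfacet
facet normal -0.229 0.106 0.968
outer loop
vertex -3.486 -1.718 4.411
vertex -4.167 -1.111 4.183
vertex -4.188 -2.535 4.334
endloop
endfacet
facet normal -0.725 0.645 -0.243
outer loop
vertex -4.869 -1.929 4.106
vertex -4.167 -1.111 4.183
vertex -4.494 -2.102 2.529
endloop
endfacet
facet normal 0.230 -0.106 -0.968
outer loop
vertex -3.792 -1.285 2.606
vertex -3.111 -1.891 2.834
vertex -4.494 -2.102 2.529
endloop
endfacet
facet normal -0.724 0.645 -0.243
outer loop
vertex -4.494 -2.102 2.529
vertex -4.167 -1.111 4.183
vertex -3.792 -1.285 2.606
endloop
endfacet
facet normal 0.650 0.757 0.071
outer loop
vertex -3.792 -1.285 2.606
vertex -3.486 -1.718 4.411
vertex -3.111 -1.891 2.834
endloop
endfacet
facet normal 0.650 0.756 0.071
outer loop
vertex -4.167 -1.111 4.183
vertex -3.486 -1.718 4.411
vertex -3.792 -1.285 2.606
endloop
endfacet

endsolid


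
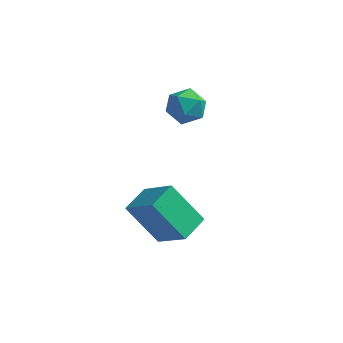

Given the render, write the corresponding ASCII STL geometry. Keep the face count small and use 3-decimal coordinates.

solid 
facet normal -0.711 0.315 -0.629
outer loop
vertex -1.817 -0.848 -3.588
vertex -1.493 0.289 -3.385
vertex -0.537 -0.945 -5.083
endloop
endfacet
facet normal -0.270 -0.948 -0.169
outer loop
vertex 0.693 -1.489 -3.995
vertex -1.817 -0.848 -3.588
vertex -0.537 -0.945 -5.083
endloop
endfacet
facet normal -0.711 0.315 -0.629
outer loop
vertex -0.537 -0.945 -5.083
vertex -1.493 0.289 -3.385
vertex -0.213 0.193 -4.88
endloop
endfacet
facet normal 0.649 -0.050 -0.759
outer loop
vertex -0.213 0.193 -4.88
vertex 0.693 -1.489 -3.995
vertex -0.537 -0.945 -5.083
endloop
endfacet
facet normal -0.649 0.050 0.759
outer loop
vertex -1.817 -0.848 -3.588
vertex -0.263 -0.255 -2.297
vertex -1.493 0.289 -3.385
endloop
endfacet
facet normal -0.270 -0.948 -0.170
outer loop
vertex -0.587 -1.393 -2.5
vertex -1.817 -0.848 -3.588
vertex 0.693 -1.489 -3.995
endloop
endfacet
facet normal -0.649 0.050 0.759
outer loop
vertex -0.587 -1.393 -2.5
vertex -0.263 -0.255 -2.297
vertex -1.817 -0.848 -3.588
endloop
endfacet
facet normal 0.269 0.948 0.170
outer loop
vertex -1.493 0.289 -3.385
vertex -0.263 -0.255 -2.297
vertex -0.213 0.193 -4.88
endloop
endfacet
facet normal 0.649 -0.050 -0.759
outer loop
vertex 1.017 -0.352 -3.792
vertex 0.693 -1.489 -3.995
vertex -0.213 0.193 -4.88
endloop
endfacet
facet normal 0.270 0.948 0.170
outer loop
vertex -0.213 0.193 -4.88
vertex -0.263 -0.255 -2.297
vertex 1.017 -0.352 -3.792
endloop
endfacet
facet normal 0.711 -0.315 0.629
outer loop
vertex 1.017 -0.352 -3.792
vertex -0.587 -1.393 -2.5
vertex 0.693 -1.489 -3.995
endloop
endfacet
facet normal 0.711 -0.315 0.629
outer loop
vertex -0.263 -0.255 -2.297
vertex -0.587 -1.393 -2.5
vertex 1.017 -0.352 -3.792
endloop
endfacet
facet normal -0.509 0.271 0.817
outer loop
vertex -1.22 2.284 0.508
vertex -0.739 1.777 0.976
vertex -0.511 2.577 0.853
endloop
endfacet
facet normal -0.495 0.800 0.339
outer loop
vertex -1.22 2.284 0.508
vertex -0.511 2.577 0.853
vertex -0.713 2.786 0.064
endloop
endfacet
facet normal -0.786 0.558 -0.267
outer loop
vertex -1.22 2.284 0.508
vertex -0.713 2.786 0.064
vertex -1.065 2.115 -0.301
endloop
endfacet
facet normal -0.979 -0.120 -0.163
outer loop
vertex -1.22 2.284 0.508
vertex -1.065 2.115 -0.301
vertex -1.082 1.491 0.263
endloop
endfacet
facet normal -0.808 -0.298 0.508
outer loop
vertex -1.22 2.284 0.508
vertex -1.082 1.491 0.263
vertex -0.739 1.777 0.976
endloop
endfacet
facet normal 0.188 0.960 0.206
outer loop
vertex -0.713 2.786 0.064
vertex -0.511 2.577 0.853
vertex 0.082 2.589 0.257
endloop
endfacet
facet normal 0.165 0.104 0.981
outer loop
vertex -0.511 2.577 0.853
vertex -0.739 1.777 0.976
vertex 0.065 1.965 0.821
endloop
endfacet
facet normal -0.319 -0.817 0.481
outer loop
vertex -0.739 1.777 0.976
vertex -1.082 1.491 0.263
vertex -0.287 1.294 0.456
endloop
endfacet
facet normal -0.596 -0.529 -0.604
outer loop
vertex -1.082 1.491 0.263
vertex -1.065 2.115 -0.301
vertex -0.489 1.503 -0.333
endloop
endfacet
facet normal -0.282 0.568 -0.773
outer loop
vertex -1.065 2.115 -0.301
vertex -0.713 2.786 0.064
vertex -0.261 2.303 -0.456
endloop
endfacet
facet normal 0.979 0.120 0.163
outer loop
vertex 0.22 1.796 0.012
vertex 0.082 2.589 0.257
vertex 0.065 1.965 0.821
endloop
endfacet
facet normal 0.786 -0.558 0.267
outer loop
vertex 0.22 1.796 0.012
vertex 0.065 1.965 0.821
vertex -0.287 1.294 0.456
endloop
endfacet
facet normal 0.495 -0.800 -0.339
outer loop
vertex 0.22 1.796 0.012
vertex -0.287 1.294 0.456
vertex -0.489 1.503 -0.333
endloop
endfacet
facet normal 0.509 -0.271 -0.817
outer loop
vertex 0.22 1.796 0.012
vertex -0.489 1.503 -0.333
vertex -0.261 2.303 -0.456
endloop
endfacet
facet normal 0.808 0.298 -0.508
outer loop
vertex 0.22 1.796 0.012
vertex -0.261 2.303 -0.456
vertex 0.082 2.589 0.257
endloop
endfacet
facet normal 0.596 0.529 0.604
outer loop
vertex 0.065 1.965 0.821
vertex 0.082 2.589 0.257
vertex -0.511 2.577 0.853
endloop
endfacet
facet normal 0.282 -0.568 0.773
outer loop
vertex -0.287 1.294 0.456
vertex 0.065 1.965 0.821
vertex -0.739 1.777 0.976
endloop
endfacet
facet normal -0.188 -0.960 -0.206
outer loop
vertex -0.489 1.503 -0.333
vertex -0.287 1.294 0.456
vertex -1.082 1.491 0.263
endloop
endfacet
facet normal -0.165 -0.104 -0.981
outer loop
vertex -0.261 2.303 -0.456
vertex -0.489 1.503 -0.333
vertex -1.065 2.115 -0.301
endloop
endfacet
facet normal 0.319 0.817 -0.481
outer loop
vertex 0.082 2.589 0.257
vertex -0.261 2.303 -0.456
vertex -0.713 2.786 0.064
endloop
endfacet

endsolid


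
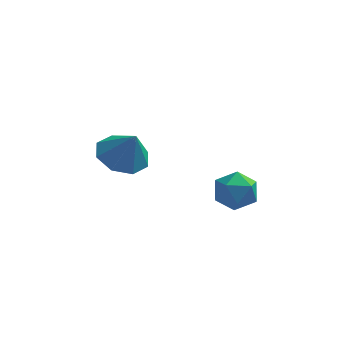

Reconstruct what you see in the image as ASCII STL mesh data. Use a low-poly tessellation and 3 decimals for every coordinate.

solid 
facet normal -0.399 0.233 -0.887
outer loop
vertex -1.012 -0.51 2.566
vertex -1.829 -1.137 2.769
vertex -1.612 -0.124 2.937
endloop
endfacet
facet normal 0.665 0.563 0.490
outer loop
vertex -1.012 -0.51 2.566
vertex -1.612 -0.124 2.937
vertex -1.271 -1.463 4.011
endloop
endfacet
facet normal -0.398 0.232 -0.887
outer loop
vertex -1.612 -0.124 2.937
vertex -1.829 -1.137 2.769
vertex -2.339 -0.332 3.209
endloop
endfacet
facet normal 0.103 0.638 0.763
outer loop
vertex -1.612 -0.124 2.937
vertex -2.339 -0.332 3.209
vertex -1.271 -1.463 4.011
endloop
endfacet
facet normal -0.398 0.233 -0.887
outer loop
vertex -2.339 -0.332 3.209
vertex -1.829 -1.137 2.769
vertex -2.767 -1.011 3.223
endloop
endfacet
facet normal -0.387 0.262 0.884
outer loop
vertex -2.339 -0.332 3.209
vertex -2.767 -1.011 3.223
vertex -1.271 -1.463 4.011
endloop
endfacet
facet normal -0.398 0.233 -0.887
outer loop
vertex -2.767 -1.011 3.223
vertex -1.829 -1.137 2.769
vertex -2.646 -1.765 2.971
endloop
endfacet
facet normal -0.517 -0.345 0.784
outer loop
vertex -2.767 -1.011 3.223
vertex -2.646 -1.765 2.971
vertex -1.271 -1.463 4.011
endloop
endfacet
facet normal -0.398 0.232 -0.888
outer loop
vertex -2.646 -1.765 2.971
vertex -1.829 -1.137 2.769
vertex -2.046 -2.151 2.601
endloop
endfacet
facet normal -0.212 -0.827 0.520
outer loop
vertex -2.646 -1.765 2.971
vertex -2.046 -2.151 2.601
vertex -1.271 -1.463 4.011
endloop
endfacet
facet normal -0.398 0.232 -0.887
outer loop
vertex -2.046 -2.151 2.601
vertex -1.829 -1.137 2.769
vertex -1.319 -1.943 2.329
endloop
endfacet
facet normal 0.351 -0.903 0.248
outer loop
vertex -2.046 -2.151 2.601
vertex -1.319 -1.943 2.329
vertex -1.271 -1.463 4.011
endloop
endfacet
facet normal -0.398 0.233 -0.887
outer loop
vertex -1.319 -1.943 2.329
vertex -1.829 -1.137 2.769
vertex -0.89 -1.263 2.315
endloop
endfacet
facet normal 0.840 -0.527 0.127
outer loop
vertex -1.319 -1.943 2.329
vertex -0.89 -1.263 2.315
vertex -1.271 -1.463 4.011
endloop
endfacet
facet normal -0.398 0.231 -0.888
outer loop
vertex -0.89 -1.263 2.315
vertex -1.829 -1.137 2.769
vertex -1.012 -0.51 2.566
endloop
endfacet
facet normal 0.970 0.081 0.228
outer loop
vertex -0.89 -1.263 2.315
vertex -1.012 -0.51 2.566
vertex -1.271 -1.463 4.011
endloop
endfacet
facet normal 0.398 0.904 -0.156
outer loop
vertex 2.669 -1.93 1.539
vertex 2.214 -1.609 2.238
vertex 3.032 -1.949 2.355
endloop
endfacet
facet normal 0.845 0.390 -0.367
outer loop
vertex 2.669 -1.93 1.539
vertex 3.032 -1.949 2.355
vertex 3.12 -2.652 1.811
endloop
endfacet
facet normal 0.510 -0.005 -0.860
outer loop
vertex 2.669 -1.93 1.539
vertex 3.12 -2.652 1.811
vertex 2.356 -2.747 1.358
endloop
endfacet
facet normal -0.143 0.266 -0.953
outer loop
vertex 2.669 -1.93 1.539
vertex 2.356 -2.747 1.358
vertex 1.796 -2.103 1.622
endloop
endfacet
facet normal -0.213 0.828 -0.519
outer loop
vertex 2.669 -1.93 1.539
vertex 1.796 -2.103 1.622
vertex 2.214 -1.609 2.238
endloop
endfacet
facet normal 0.980 -0.028 0.195
outer loop
vertex 3.12 -2.652 1.811
vertex 3.032 -1.949 2.355
vertex 2.944 -2.777 2.678
endloop
endfacet
facet normal 0.257 0.804 0.536
outer loop
vertex 3.032 -1.949 2.355
vertex 2.214 -1.609 2.238
vertex 2.384 -2.133 2.942
endloop
endfacet
facet normal -0.731 0.681 -0.050
outer loop
vertex 2.214 -1.609 2.238
vertex 1.796 -2.103 1.622
vertex 1.62 -2.228 2.489
endloop
endfacet
facet normal -0.617 -0.228 -0.753
outer loop
vertex 1.796 -2.103 1.622
vertex 2.356 -2.747 1.358
vertex 1.708 -2.931 1.945
endloop
endfacet
facet normal 0.440 -0.666 -0.602
outer loop
vertex 2.356 -2.747 1.358
vertex 3.12 -2.652 1.811
vertex 2.526 -3.271 2.062
endloop
endfacet
facet normal 0.143 -0.266 0.953
outer loop
vertex 2.071 -2.95 2.761
vertex 2.944 -2.777 2.678
vertex 2.384 -2.133 2.942
endloop
endfacet
facet normal -0.510 0.005 0.860
outer loop
vertex 2.071 -2.95 2.761
vertex 2.384 -2.133 2.942
vertex 1.62 -2.228 2.489
endloop
endfacet
facet normal -0.845 -0.390 0.367
outer loop
vertex 2.071 -2.95 2.761
vertex 1.62 -2.228 2.489
vertex 1.708 -2.931 1.945
endloop
endfacet
facet normal -0.398 -0.904 0.156
outer loop
vertex 2.071 -2.95 2.761
vertex 1.708 -2.931 1.945
vertex 2.526 -3.271 2.062
endloop
endfacet
facet normal 0.213 -0.828 0.519
outer loop
vertex 2.071 -2.95 2.761
vertex 2.526 -3.271 2.062
vertex 2.944 -2.777 2.678
endloop
endfacet
facet normal 0.617 0.228 0.753
outer loop
vertex 2.384 -2.133 2.942
vertex 2.944 -2.777 2.678
vertex 3.032 -1.949 2.355
endloop
endfacet
facet normal -0.440 0.666 0.602
outer loop
vertex 1.62 -2.228 2.489
vertex 2.384 -2.133 2.942
vertex 2.214 -1.609 2.238
endloop
endfacet
facet normal -0.980 0.028 -0.195
outer loop
vertex 1.708 -2.931 1.945
vertex 1.62 -2.228 2.489
vertex 1.796 -2.103 1.622
endloop
endfacet
facet normal -0.257 -0.804 -0.536
outer loop
vertex 2.526 -3.271 2.062
vertex 1.708 -2.931 1.945
vertex 2.356 -2.747 1.358
endloop
endfacet
facet normal 0.731 -0.681 0.050
outer loop
vertex 2.944 -2.777 2.678
vertex 2.526 -3.271 2.062
vertex 3.12 -2.652 1.811
endloop
endfacet

endsolid


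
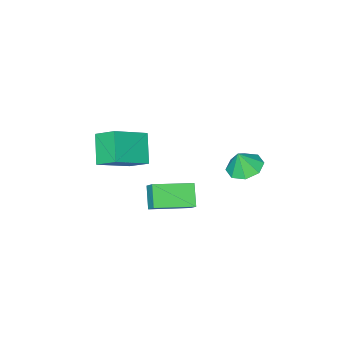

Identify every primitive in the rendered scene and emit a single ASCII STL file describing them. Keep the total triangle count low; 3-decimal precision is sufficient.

solid 
facet normal -0.876 0.442 -0.194
outer loop
vertex -0.217 0.484 0.543
vertex -0.057 1.069 1.153
vertex 0.38 1.267 -0.365
endloop
endfacet
facet normal -0.186 -0.680 -0.709
outer loop
vertex 2.237 0.331 0.047
vertex -0.217 0.484 0.543
vertex 0.38 1.267 -0.365
endloop
endfacet
facet normal -0.876 0.441 -0.195
outer loop
vertex 0.38 1.267 -0.365
vertex -0.057 1.069 1.153
vertex 0.54 1.853 0.244
endloop
endfacet
facet normal 0.445 0.584 -0.679
outer loop
vertex 0.54 1.853 0.244
vertex 2.237 0.331 0.047
vertex 0.38 1.267 -0.365
endloop
endfacet
facet normal -0.445 -0.585 0.678
outer loop
vertex -0.217 0.484 0.543
vertex 1.8 0.133 1.565
vertex -0.057 1.069 1.153
endloop
endfacet
facet normal -0.186 -0.680 -0.709
outer loop
vertex 1.64 -0.453 0.956
vertex -0.217 0.484 0.543
vertex 2.237 0.331 0.047
endloop
endfacet
facet normal -0.446 -0.584 0.679
outer loop
vertex 1.64 -0.453 0.956
vertex 1.8 0.133 1.565
vertex -0.217 0.484 0.543
endloop
endfacet
facet normal 0.186 0.680 0.709
outer loop
vertex -0.057 1.069 1.153
vertex 1.8 0.133 1.565
vertex 0.54 1.853 0.244
endloop
endfacet
facet normal 0.446 0.585 -0.678
outer loop
vertex 2.397 0.916 0.657
vertex 2.237 0.331 0.047
vertex 0.54 1.853 0.244
endloop
endfacet
facet normal 0.186 0.680 0.709
outer loop
vertex 0.54 1.853 0.244
vertex 1.8 0.133 1.565
vertex 2.397 0.916 0.657
endloop
endfacet
facet normal 0.876 -0.442 0.194
outer loop
vertex 2.397 0.916 0.657
vertex 1.64 -0.453 0.956
vertex 2.237 0.331 0.047
endloop
endfacet
facet normal 0.876 -0.442 0.195
outer loop
vertex 1.8 0.133 1.565
vertex 1.64 -0.453 0.956
vertex 2.397 0.916 0.657
endloop
endfacet
facet normal -0.461 -0.579 0.673
outer loop
vertex 1.856 -3.968 2.748
vertex 1.574 -2.847 3.519
vertex -0.019 -3.709 1.686
endloop
endfacet
facet normal 0.203 -0.807 -0.555
outer loop
vertex 0.806 -2.673 0.481
vertex 1.856 -3.968 2.748
vertex -0.019 -3.709 1.686
endloop
endfacet
facet normal -0.461 -0.579 0.673
outer loop
vertex -0.019 -3.709 1.686
vertex 1.574 -2.847 3.519
vertex -0.301 -2.588 2.457
endloop
endfacet
facet normal -0.864 0.119 -0.489
outer loop
vertex -0.301 -2.588 2.457
vertex 0.806 -2.673 0.481
vertex -0.019 -3.709 1.686
endloop
endfacet
facet normal 0.864 -0.119 0.489
outer loop
vertex 1.856 -3.968 2.748
vertex 2.399 -1.811 2.314
vertex 1.574 -2.847 3.519
endloop
endfacet
facet normal 0.203 -0.807 -0.555
outer loop
vertex 2.681 -2.932 1.543
vertex 1.856 -3.968 2.748
vertex 0.806 -2.673 0.481
endloop
endfacet
facet normal 0.864 -0.119 0.489
outer loop
vertex 2.681 -2.932 1.543
vertex 2.399 -1.811 2.314
vertex 1.856 -3.968 2.748
endloop
endfacet
facet normal -0.203 0.807 0.555
outer loop
vertex 1.574 -2.847 3.519
vertex 2.399 -1.811 2.314
vertex -0.301 -2.588 2.457
endloop
endfacet
facet normal -0.864 0.119 -0.489
outer loop
vertex 0.524 -1.552 1.252
vertex 0.806 -2.673 0.481
vertex -0.301 -2.588 2.457
endloop
endfacet
facet normal -0.203 0.807 0.555
outer loop
vertex -0.301 -2.588 2.457
vertex 2.399 -1.811 2.314
vertex 0.524 -1.552 1.252
endloop
endfacet
facet normal 0.461 0.579 -0.673
outer loop
vertex 0.524 -1.552 1.252
vertex 2.681 -2.932 1.543
vertex 0.806 -2.673 0.481
endloop
endfacet
facet normal 0.461 0.579 -0.673
outer loop
vertex 2.399 -1.811 2.314
vertex 2.681 -2.932 1.543
vertex 0.524 -1.552 1.252
endloop
endfacet
facet normal -0.313 0.108 -0.943
outer loop
vertex -0.487 3.162 2.718
vertex -1.389 3.112 3.012
vertex -0.762 3.814 2.884
endloop
endfacet
facet normal 0.881 0.274 0.385
outer loop
vertex -0.487 3.162 2.718
vertex -0.762 3.814 2.884
vertex -1.031 2.988 4.088
endloop
endfacet
facet normal -0.314 0.109 -0.943
outer loop
vertex -0.762 3.814 2.884
vertex -1.389 3.112 3.012
vertex -1.405 4.055 3.126
endloop
endfacet
facet normal 0.468 0.677 0.569
outer loop
vertex -0.762 3.814 2.884
vertex -1.405 4.055 3.126
vertex -1.031 2.988 4.088
endloop
endfacet
facet normal -0.314 0.109 -0.943
outer loop
vertex -1.405 4.055 3.126
vertex -1.389 3.112 3.012
vertex -2.038 3.743 3.301
endloop
endfacet
facet normal -0.108 0.644 0.757
outer loop
vertex -1.405 4.055 3.126
vertex -2.038 3.743 3.301
vertex -1.031 2.988 4.088
endloop
endfacet
facet normal -0.315 0.108 -0.943
outer loop
vertex -2.038 3.743 3.301
vertex -1.389 3.112 3.012
vertex -2.291 3.061 3.307
endloop
endfacet
facet normal -0.508 0.196 0.839
outer loop
vertex -2.038 3.743 3.301
vertex -2.291 3.061 3.307
vertex -1.031 2.988 4.088
endloop
endfacet
facet normal -0.315 0.108 -0.943
outer loop
vertex -2.291 3.061 3.307
vertex -1.389 3.112 3.012
vertex -2.015 2.409 3.14
endloop
endfacet
facet normal -0.498 -0.407 0.766
outer loop
vertex -2.291 3.061 3.307
vertex -2.015 2.409 3.14
vertex -1.031 2.988 4.088
endloop
endfacet
facet normal -0.314 0.108 -0.943
outer loop
vertex -2.015 2.409 3.14
vertex -1.389 3.112 3.012
vertex -1.373 2.169 2.899
endloop
endfacet
facet normal -0.084 -0.809 0.582
outer loop
vertex -2.015 2.409 3.14
vertex -1.373 2.169 2.899
vertex -1.031 2.988 4.088
endloop
endfacet
facet normal -0.314 0.108 -0.943
outer loop
vertex -1.373 2.169 2.899
vertex -1.389 3.112 3.012
vertex -0.74 2.481 2.724
endloop
endfacet
facet normal 0.492 -0.777 0.394
outer loop
vertex -1.373 2.169 2.899
vertex -0.74 2.481 2.724
vertex -1.031 2.988 4.088
endloop
endfacet
facet normal -0.313 0.108 -0.943
outer loop
vertex -0.74 2.481 2.724
vertex -1.389 3.112 3.012
vertex -0.487 3.162 2.718
endloop
endfacet
facet normal 0.891 -0.328 0.312
outer loop
vertex -0.74 2.481 2.724
vertex -0.487 3.162 2.718
vertex -1.031 2.988 4.088
endloop
endfacet

endsolid


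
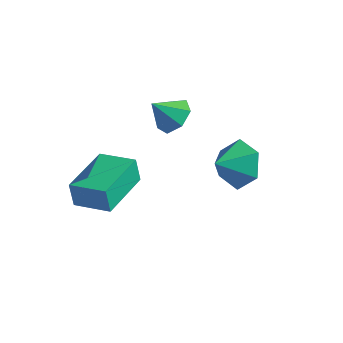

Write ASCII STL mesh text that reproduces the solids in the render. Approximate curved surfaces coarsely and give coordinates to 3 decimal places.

solid 
facet normal 0.505 0.449 -0.738
outer loop
vertex 1.021 3.964 2.02
vertex 0.425 3.834 1.533
vertex 0.551 4.45 1.994
endloop
endfacet
facet normal 0.169 0.215 0.962
outer loop
vertex 1.021 3.964 2.02
vertex 0.551 4.45 1.994
vertex -0.145 3.326 2.367
endloop
endfacet
facet normal 0.503 0.449 -0.738
outer loop
vertex 0.551 4.45 1.994
vertex 0.425 3.834 1.533
vertex -0.014 4.472 1.622
endloop
endfacet
facet normal -0.455 0.521 0.722
outer loop
vertex 0.551 4.45 1.994
vertex -0.014 4.472 1.622
vertex -0.145 3.326 2.367
endloop
endfacet
facet normal 0.505 0.450 -0.737
outer loop
vertex -0.014 4.472 1.622
vertex 0.425 3.834 1.533
vertex -0.248 4.014 1.182
endloop
endfacet
facet normal -0.938 0.257 0.231
outer loop
vertex -0.014 4.472 1.622
vertex -0.248 4.014 1.182
vertex -0.145 3.326 2.367
endloop
endfacet
facet normal 0.505 0.449 -0.738
outer loop
vertex -0.248 4.014 1.182
vertex 0.425 3.834 1.533
vertex 0.025 3.419 1.007
endloop
endfacet
facet normal -0.915 -0.379 -0.140
outer loop
vertex -0.248 4.014 1.182
vertex 0.025 3.419 1.007
vertex -0.145 3.326 2.367
endloop
endfacet
facet normal 0.505 0.448 -0.738
outer loop
vertex 0.025 3.419 1.007
vertex 0.425 3.834 1.533
vertex 0.599 3.137 1.229
endloop
endfacet
facet normal -0.403 -0.908 -0.112
outer loop
vertex 0.025 3.419 1.007
vertex 0.599 3.137 1.229
vertex -0.145 3.326 2.367
endloop
endfacet
facet normal 0.505 0.448 -0.738
outer loop
vertex 0.599 3.137 1.229
vertex 0.425 3.834 1.533
vertex 1.042 3.379 1.679
endloop
endfacet
facet normal 0.212 -0.932 0.293
outer loop
vertex 0.599 3.137 1.229
vertex 1.042 3.379 1.679
vertex -0.145 3.326 2.367
endloop
endfacet
facet normal 0.505 0.448 -0.738
outer loop
vertex 1.042 3.379 1.679
vertex 0.425 3.834 1.533
vertex 1.021 3.964 2.02
endloop
endfacet
facet normal 0.466 -0.433 0.771
outer loop
vertex 1.042 3.379 1.679
vertex 1.021 3.964 2.02
vertex -0.145 3.326 2.367
endloop
endfacet
facet normal 0.326 0.778 -0.537
outer loop
vertex 4.169 3.098 2.114
vertex 3.581 2.835 1.376
vertex 3.255 3.449 2.068
endloop
endfacet
facet normal -0.065 -0.039 0.997
outer loop
vertex 4.169 3.098 2.114
vertex 3.255 3.449 2.068
vertex 3.199 1.925 2.004
endloop
endfacet
facet normal 0.326 0.778 -0.537
outer loop
vertex 3.255 3.449 2.068
vertex 3.581 2.835 1.376
vertex 2.667 3.186 1.329
endloop
endfacet
facet normal -0.783 0.003 0.622
outer loop
vertex 3.255 3.449 2.068
vertex 2.667 3.186 1.329
vertex 3.199 1.925 2.004
endloop
endfacet
facet normal 0.326 0.778 -0.537
outer loop
vertex 2.667 3.186 1.329
vertex 3.581 2.835 1.376
vertex 2.992 2.572 0.638
endloop
endfacet
facet normal -0.908 -0.415 -0.059
outer loop
vertex 2.667 3.186 1.329
vertex 2.992 2.572 0.638
vertex 3.199 1.925 2.004
endloop
endfacet
facet normal 0.325 0.778 -0.537
outer loop
vertex 2.992 2.572 0.638
vertex 3.581 2.835 1.376
vertex 3.906 2.222 0.684
endloop
endfacet
facet normal -0.317 -0.875 -0.366
outer loop
vertex 2.992 2.572 0.638
vertex 3.906 2.222 0.684
vertex 3.199 1.925 2.004
endloop
endfacet
facet normal 0.326 0.778 -0.537
outer loop
vertex 3.906 2.222 0.684
vertex 3.581 2.835 1.376
vertex 4.495 2.485 1.423
endloop
endfacet
facet normal 0.400 -0.917 0.008
outer loop
vertex 3.906 2.222 0.684
vertex 4.495 2.485 1.423
vertex 3.199 1.925 2.004
endloop
endfacet
facet normal 0.326 0.778 -0.537
outer loop
vertex 4.495 2.485 1.423
vertex 3.581 2.835 1.376
vertex 4.169 3.098 2.114
endloop
endfacet
facet normal 0.525 -0.499 0.690
outer loop
vertex 4.495 2.485 1.423
vertex 4.169 3.098 2.114
vertex 3.199 1.925 2.004
endloop
endfacet
facet normal -0.974 -0.096 -0.203
outer loop
vertex -0.914 -0.544 0.722
vertex -1.085 1.523 0.568
vertex -0.709 -0.598 -0.235
endloop
endfacet
facet normal 0.082 -0.994 0.074
outer loop
vertex 0.665 -0.463 0.052
vertex -0.914 -0.544 0.722
vertex -0.709 -0.598 -0.235
endloop
endfacet
facet normal -0.974 -0.096 -0.203
outer loop
vertex -0.709 -0.598 -0.235
vertex -1.085 1.523 0.568
vertex -0.88 1.469 -0.389
endloop
endfacet
facet normal 0.209 -0.055 -0.976
outer loop
vertex -0.88 1.469 -0.389
vertex 0.665 -0.463 0.052
vertex -0.709 -0.598 -0.235
endloop
endfacet
facet normal -0.209 0.055 0.976
outer loop
vertex -0.914 -0.544 0.722
vertex 0.289 1.658 0.855
vertex -1.085 1.523 0.568
endloop
endfacet
facet normal 0.082 -0.994 0.074
outer loop
vertex 0.46 -0.409 1.009
vertex -0.914 -0.544 0.722
vertex 0.665 -0.463 0.052
endloop
endfacet
facet normal -0.209 0.055 0.976
outer loop
vertex 0.46 -0.409 1.009
vertex 0.289 1.658 0.855
vertex -0.914 -0.544 0.722
endloop
endfacet
facet normal -0.082 0.994 -0.074
outer loop
vertex -1.085 1.523 0.568
vertex 0.289 1.658 0.855
vertex -0.88 1.469 -0.389
endloop
endfacet
facet normal 0.209 -0.055 -0.976
outer loop
vertex 0.494 1.604 -0.102
vertex 0.665 -0.463 0.052
vertex -0.88 1.469 -0.389
endloop
endfacet
facet normal -0.082 0.994 -0.074
outer loop
vertex -0.88 1.469 -0.389
vertex 0.289 1.658 0.855
vertex 0.494 1.604 -0.102
endloop
endfacet
facet normal 0.974 0.096 0.203
outer loop
vertex 0.494 1.604 -0.102
vertex 0.46 -0.409 1.009
vertex 0.665 -0.463 0.052
endloop
endfacet
facet normal 0.974 0.096 0.203
outer loop
vertex 0.289 1.658 0.855
vertex 0.46 -0.409 1.009
vertex 0.494 1.604 -0.102
endloop
endfacet

endsolid


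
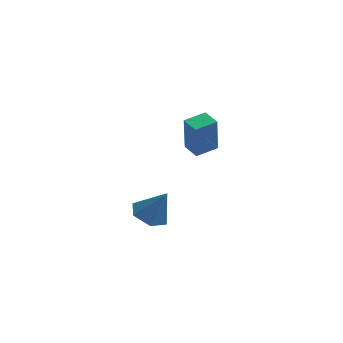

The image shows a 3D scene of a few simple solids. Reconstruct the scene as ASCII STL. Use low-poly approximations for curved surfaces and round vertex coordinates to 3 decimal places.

solid 
facet normal -0.753 0.633 0.180
outer loop
vertex -1.169 2.815 -1.482
vertex -0.367 3.717 -1.3
vertex -1.251 3.304 -3.543
endloop
endfacet
facet normal -0.657 -0.739 -0.149
outer loop
vertex -0.513 2.683 -3.72
vertex -1.169 2.815 -1.482
vertex -1.251 3.304 -3.543
endloop
endfacet
facet normal -0.752 0.634 0.180
outer loop
vertex -1.251 3.304 -3.543
vertex -0.367 3.717 -1.3
vertex -0.449 4.205 -3.362
endloop
endfacet
facet normal -0.039 0.230 -0.972
outer loop
vertex -0.449 4.205 -3.362
vertex -0.513 2.683 -3.72
vertex -1.251 3.304 -3.543
endloop
endfacet
facet normal 0.039 -0.231 0.972
outer loop
vertex -1.169 2.815 -1.482
vertex 0.371 3.096 -1.477
vertex -0.367 3.717 -1.3
endloop
endfacet
facet normal -0.657 -0.739 -0.149
outer loop
vertex -0.431 2.195 -1.658
vertex -1.169 2.815 -1.482
vertex -0.513 2.683 -3.72
endloop
endfacet
facet normal 0.039 -0.230 0.972
outer loop
vertex -0.431 2.195 -1.658
vertex 0.371 3.096 -1.477
vertex -1.169 2.815 -1.482
endloop
endfacet
facet normal 0.657 0.739 0.149
outer loop
vertex -0.367 3.717 -1.3
vertex 0.371 3.096 -1.477
vertex -0.449 4.205 -3.362
endloop
endfacet
facet normal -0.038 0.230 -0.972
outer loop
vertex 0.289 3.585 -3.538
vertex -0.513 2.683 -3.72
vertex -0.449 4.205 -3.362
endloop
endfacet
facet normal 0.657 0.739 0.149
outer loop
vertex -0.449 4.205 -3.362
vertex 0.371 3.096 -1.477
vertex 0.289 3.585 -3.538
endloop
endfacet
facet normal 0.753 -0.633 -0.180
outer loop
vertex 0.289 3.585 -3.538
vertex -0.431 2.195 -1.658
vertex -0.513 2.683 -3.72
endloop
endfacet
facet normal 0.752 -0.634 -0.180
outer loop
vertex 0.371 3.096 -1.477
vertex -0.431 2.195 -1.658
vertex 0.289 3.585 -3.538
endloop
endfacet
facet normal -0.483 0.018 -0.876
outer loop
vertex -0.393 -2.719 -5.094
vertex -1.224 -2.584 -4.633
vertex -0.699 -1.829 -4.907
endloop
endfacet
facet normal 0.945 0.328 -0.016
outer loop
vertex -0.393 -2.719 -5.094
vertex -0.699 -1.829 -4.907
vertex -0.396 -2.616 -3.127
endloop
endfacet
facet normal -0.483 0.018 -0.876
outer loop
vertex -0.699 -1.829 -4.907
vertex -1.224 -2.584 -4.633
vertex -1.53 -1.694 -4.446
endloop
endfacet
facet normal 0.329 0.883 0.334
outer loop
vertex -0.699 -1.829 -4.907
vertex -1.53 -1.694 -4.446
vertex -0.396 -2.616 -3.127
endloop
endfacet
facet normal -0.481 0.019 -0.876
outer loop
vertex -1.53 -1.694 -4.446
vertex -1.224 -2.584 -4.633
vertex -2.056 -2.449 -4.173
endloop
endfacet
facet normal -0.406 0.547 0.732
outer loop
vertex -1.53 -1.694 -4.446
vertex -2.056 -2.449 -4.173
vertex -0.396 -2.616 -3.127
endloop
endfacet
facet normal -0.481 0.019 -0.876
outer loop
vertex -2.056 -2.449 -4.173
vertex -1.224 -2.584 -4.633
vertex -1.75 -3.34 -4.36
endloop
endfacet
facet normal -0.525 -0.344 0.779
outer loop
vertex -2.056 -2.449 -4.173
vertex -1.75 -3.34 -4.36
vertex -0.396 -2.616 -3.127
endloop
endfacet
facet normal -0.482 0.019 -0.876
outer loop
vertex -1.75 -3.34 -4.36
vertex -1.224 -2.584 -4.633
vertex -0.918 -3.475 -4.821
endloop
endfacet
facet normal 0.091 -0.899 0.428
outer loop
vertex -1.75 -3.34 -4.36
vertex -0.918 -3.475 -4.821
vertex -0.396 -2.616 -3.127
endloop
endfacet
facet normal -0.483 0.019 -0.876
outer loop
vertex -0.918 -3.475 -4.821
vertex -1.224 -2.584 -4.633
vertex -0.393 -2.719 -5.094
endloop
endfacet
facet normal 0.826 -0.563 0.031
outer loop
vertex -0.918 -3.475 -4.821
vertex -0.393 -2.719 -5.094
vertex -0.396 -2.616 -3.127
endloop
endfacet

endsolid


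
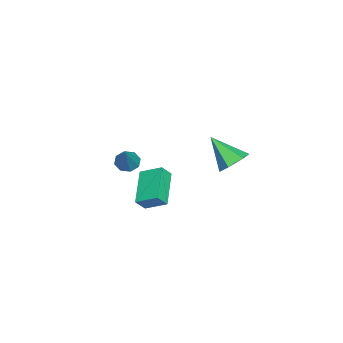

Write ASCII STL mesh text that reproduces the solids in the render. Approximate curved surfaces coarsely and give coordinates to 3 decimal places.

solid 
facet normal 0.237 0.683 -0.691
outer loop
vertex -2.795 2.798 -0.675
vertex -3.732 2.884 -0.911
vertex -3.352 3.45 -0.221
endloop
endfacet
facet normal 0.639 0.010 0.770
outer loop
vertex -2.795 2.798 -0.675
vertex -3.352 3.45 -0.221
vertex -4.228 1.456 0.531
endloop
endfacet
facet normal 0.237 0.683 -0.691
outer loop
vertex -3.352 3.45 -0.221
vertex -3.732 2.884 -0.911
vertex -4.289 3.536 -0.457
endloop
endfacet
facet normal -0.186 0.417 0.890
outer loop
vertex -3.352 3.45 -0.221
vertex -4.289 3.536 -0.457
vertex -4.228 1.456 0.531
endloop
endfacet
facet normal 0.237 0.683 -0.690
outer loop
vertex -4.289 3.536 -0.457
vertex -3.732 2.884 -0.911
vertex -4.669 2.971 -1.147
endloop
endfacet
facet normal -0.913 0.153 0.378
outer loop
vertex -4.289 3.536 -0.457
vertex -4.669 2.971 -1.147
vertex -4.228 1.456 0.531
endloop
endfacet
facet normal 0.237 0.684 -0.690
outer loop
vertex -4.669 2.971 -1.147
vertex -3.732 2.884 -0.911
vertex -4.112 2.319 -1.602
endloop
endfacet
facet normal -0.816 -0.519 -0.254
outer loop
vertex -4.669 2.971 -1.147
vertex -4.112 2.319 -1.602
vertex -4.228 1.456 0.531
endloop
endfacet
facet normal 0.237 0.684 -0.690
outer loop
vertex -4.112 2.319 -1.602
vertex -3.732 2.884 -0.911
vertex -3.176 2.233 -1.366
endloop
endfacet
facet normal 0.009 -0.927 -0.375
outer loop
vertex -4.112 2.319 -1.602
vertex -3.176 2.233 -1.366
vertex -4.228 1.456 0.531
endloop
endfacet
facet normal 0.237 0.684 -0.690
outer loop
vertex -3.176 2.233 -1.366
vertex -3.732 2.884 -0.911
vertex -2.795 2.798 -0.675
endloop
endfacet
facet normal 0.736 -0.663 0.136
outer loop
vertex -3.176 2.233 -1.366
vertex -2.795 2.798 -0.675
vertex -4.228 1.456 0.531
endloop
endfacet
facet normal -0.877 -0.156 0.455
outer loop
vertex 1.965 0.624 1.899
vertex 1.562 0.995 1.25
vertex 1.86 -0.546 1.296
endloop
endfacet
facet normal 0.475 -0.436 0.764
outer loop
vertex 3.718 -0.215 0.33
vertex 1.965 0.624 1.899
vertex 1.86 -0.546 1.296
endloop
endfacet
facet normal -0.876 -0.156 0.456
outer loop
vertex 1.86 -0.546 1.296
vertex 1.562 0.995 1.25
vertex 1.456 -0.174 0.647
endloop
endfacet
facet normal -0.080 -0.886 -0.458
outer loop
vertex 1.456 -0.174 0.647
vertex 3.718 -0.215 0.33
vertex 1.86 -0.546 1.296
endloop
endfacet
facet normal 0.080 0.886 0.457
outer loop
vertex 1.965 0.624 1.899
vertex 3.42 1.326 0.284
vertex 1.562 0.995 1.25
endloop
endfacet
facet normal 0.475 -0.437 0.764
outer loop
vertex 3.824 0.954 0.933
vertex 1.965 0.624 1.899
vertex 3.718 -0.215 0.33
endloop
endfacet
facet normal 0.081 0.886 0.457
outer loop
vertex 3.824 0.954 0.933
vertex 3.42 1.326 0.284
vertex 1.965 0.624 1.899
endloop
endfacet
facet normal -0.475 0.437 -0.764
outer loop
vertex 1.562 0.995 1.25
vertex 3.42 1.326 0.284
vertex 1.456 -0.174 0.647
endloop
endfacet
facet normal -0.080 -0.886 -0.457
outer loop
vertex 3.315 0.156 -0.319
vertex 3.718 -0.215 0.33
vertex 1.456 -0.174 0.647
endloop
endfacet
facet normal -0.475 0.437 -0.764
outer loop
vertex 1.456 -0.174 0.647
vertex 3.42 1.326 0.284
vertex 3.315 0.156 -0.319
endloop
endfacet
facet normal 0.877 0.155 -0.455
outer loop
vertex 3.315 0.156 -0.319
vertex 3.824 0.954 0.933
vertex 3.718 -0.215 0.33
endloop
endfacet
facet normal 0.876 0.156 -0.456
outer loop
vertex 3.42 1.326 0.284
vertex 3.824 0.954 0.933
vertex 3.315 0.156 -0.319
endloop
endfacet
facet normal -0.640 -0.152 -0.754
outer loop
vertex 1.173 -1.783 0.747
vertex 0.661 -1.567 1.138
vertex 1.096 -1.27 0.709
endloop
endfacet
facet normal 0.922 0.111 -0.370
outer loop
vertex 1.173 -1.783 0.747
vertex 1.096 -1.27 0.709
vertex 1.819 -1.293 2.502
endloop
endfacet
facet normal -0.639 -0.152 -0.754
outer loop
vertex 1.096 -1.27 0.709
vertex 0.661 -1.567 1.138
vertex 0.764 -0.931 0.922
endloop
endfacet
facet normal 0.615 0.752 -0.238
outer loop
vertex 1.096 -1.27 0.709
vertex 0.764 -0.931 0.922
vertex 1.819 -1.293 2.502
endloop
endfacet
facet normal -0.641 -0.152 -0.752
outer loop
vertex 0.764 -0.931 0.922
vertex 0.661 -1.567 1.138
vertex 0.372 -0.965 1.263
endloop
endfacet
facet normal 0.070 0.982 0.178
outer loop
vertex 0.764 -0.931 0.922
vertex 0.372 -0.965 1.263
vertex 1.819 -1.293 2.502
endloop
endfacet
facet normal -0.640 -0.151 -0.753
outer loop
vertex 0.372 -0.965 1.263
vertex 0.661 -1.567 1.138
vertex 0.149 -1.351 1.53
endloop
endfacet
facet normal -0.392 0.666 0.635
outer loop
vertex 0.372 -0.965 1.263
vertex 0.149 -1.351 1.53
vertex 1.819 -1.293 2.502
endloop
endfacet
facet normal -0.640 -0.152 -0.753
outer loop
vertex 0.149 -1.351 1.53
vertex 0.661 -1.567 1.138
vertex 0.226 -1.865 1.568
endloop
endfacet
facet normal -0.503 -0.011 0.864
outer loop
vertex 0.149 -1.351 1.53
vertex 0.226 -1.865 1.568
vertex 1.819 -1.293 2.502
endloop
endfacet
facet normal -0.640 -0.152 -0.753
outer loop
vertex 0.226 -1.865 1.568
vertex 0.661 -1.567 1.138
vertex 0.558 -2.204 1.354
endloop
endfacet
facet normal -0.195 -0.653 0.732
outer loop
vertex 0.226 -1.865 1.568
vertex 0.558 -2.204 1.354
vertex 1.819 -1.293 2.502
endloop
endfacet
facet normal -0.640 -0.152 -0.753
outer loop
vertex 0.558 -2.204 1.354
vertex 0.661 -1.567 1.138
vertex 0.95 -2.17 1.014
endloop
endfacet
facet normal 0.350 -0.882 0.315
outer loop
vertex 0.558 -2.204 1.354
vertex 0.95 -2.17 1.014
vertex 1.819 -1.293 2.502
endloop
endfacet
facet normal -0.640 -0.152 -0.754
outer loop
vertex 0.95 -2.17 1.014
vertex 0.661 -1.567 1.138
vertex 1.173 -1.783 0.747
endloop
endfacet
facet normal 0.813 -0.566 -0.141
outer loop
vertex 0.95 -2.17 1.014
vertex 1.173 -1.783 0.747
vertex 1.819 -1.293 2.502
endloop
endfacet

endsolid


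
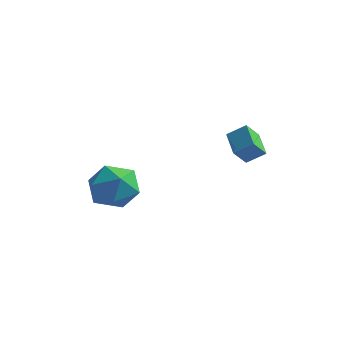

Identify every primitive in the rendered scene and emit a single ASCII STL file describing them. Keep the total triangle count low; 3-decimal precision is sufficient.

solid 
facet normal -0.725 -0.398 -0.562
outer loop
vertex 3.009 2.759 -0.822
vertex 2.246 3.504 -0.365
vertex 3.184 3.323 -1.447
endloop
endfacet
facet normal 0.657 -0.642 -0.396
outer loop
vertex 3.794 3.656 -0.975
vertex 3.009 2.759 -0.822
vertex 3.184 3.323 -1.447
endloop
endfacet
facet normal -0.725 -0.397 -0.562
outer loop
vertex 3.184 3.323 -1.447
vertex 2.246 3.504 -0.365
vertex 2.422 4.068 -0.99
endloop
endfacet
facet normal 0.205 0.655 -0.727
outer loop
vertex 2.422 4.068 -0.99
vertex 3.794 3.656 -0.975
vertex 3.184 3.323 -1.447
endloop
endfacet
facet normal -0.205 -0.656 0.727
outer loop
vertex 3.009 2.759 -0.822
vertex 2.856 3.837 0.107
vertex 2.246 3.504 -0.365
endloop
endfacet
facet normal 0.657 -0.642 -0.395
outer loop
vertex 3.618 3.092 -0.35
vertex 3.009 2.759 -0.822
vertex 3.794 3.656 -0.975
endloop
endfacet
facet normal -0.205 -0.655 0.727
outer loop
vertex 3.618 3.092 -0.35
vertex 2.856 3.837 0.107
vertex 3.009 2.759 -0.822
endloop
endfacet
facet normal -0.656 0.643 0.395
outer loop
vertex 2.246 3.504 -0.365
vertex 2.856 3.837 0.107
vertex 2.422 4.068 -0.99
endloop
endfacet
facet normal 0.205 0.656 -0.727
outer loop
vertex 3.031 4.401 -0.518
vertex 3.794 3.656 -0.975
vertex 2.422 4.068 -0.99
endloop
endfacet
facet normal -0.657 0.642 0.395
outer loop
vertex 2.422 4.068 -0.99
vertex 2.856 3.837 0.107
vertex 3.031 4.401 -0.518
endloop
endfacet
facet normal 0.725 0.397 0.563
outer loop
vertex 3.031 4.401 -0.518
vertex 3.618 3.092 -0.35
vertex 3.794 3.656 -0.975
endloop
endfacet
facet normal 0.726 0.397 0.562
outer loop
vertex 2.856 3.837 0.107
vertex 3.618 3.092 -0.35
vertex 3.031 4.401 -0.518
endloop
endfacet
facet normal -0.201 0.581 0.789
outer loop
vertex -1.651 2.179 -2.694
vertex -1.452 1.356 -2.037
vertex -0.658 2.018 -2.322
endloop
endfacet
facet normal 0.063 0.966 0.250
outer loop
vertex -1.651 2.179 -2.694
vertex -0.658 2.018 -2.322
vertex -0.808 2.293 -3.348
endloop
endfacet
facet normal -0.363 0.877 -0.316
outer loop
vertex -1.651 2.179 -2.694
vertex -0.808 2.293 -3.348
vertex -1.694 1.8 -3.697
endloop
endfacet
facet normal -0.891 0.436 -0.126
outer loop
vertex -1.651 2.179 -2.694
vertex -1.694 1.8 -3.697
vertex -2.092 1.221 -2.886
endloop
endfacet
facet normal -0.791 0.253 0.556
outer loop
vertex -1.651 2.179 -2.694
vertex -2.092 1.221 -2.886
vertex -1.452 1.356 -2.037
endloop
endfacet
facet normal 0.706 0.703 0.085
outer loop
vertex -0.808 2.293 -3.348
vertex -0.658 2.018 -2.322
vertex -0.088 1.539 -3.094
endloop
endfacet
facet normal 0.277 0.080 0.958
outer loop
vertex -0.658 2.018 -2.322
vertex -1.452 1.356 -2.037
vertex -0.486 0.96 -2.283
endloop
endfacet
facet normal -0.677 -0.450 0.582
outer loop
vertex -1.452 1.356 -2.037
vertex -2.092 1.221 -2.886
vertex -1.372 0.467 -2.632
endloop
endfacet
facet normal -0.838 -0.156 -0.522
outer loop
vertex -2.092 1.221 -2.886
vertex -1.694 1.8 -3.697
vertex -1.522 0.742 -3.658
endloop
endfacet
facet normal 0.017 0.557 -0.830
outer loop
vertex -1.694 1.8 -3.697
vertex -0.808 2.293 -3.348
vertex -0.728 1.404 -3.943
endloop
endfacet
facet normal 0.891 -0.436 0.126
outer loop
vertex -0.529 0.581 -3.286
vertex -0.088 1.539 -3.094
vertex -0.486 0.96 -2.283
endloop
endfacet
facet normal 0.363 -0.877 0.316
outer loop
vertex -0.529 0.581 -3.286
vertex -0.486 0.96 -2.283
vertex -1.372 0.467 -2.632
endloop
endfacet
facet normal -0.063 -0.966 -0.250
outer loop
vertex -0.529 0.581 -3.286
vertex -1.372 0.467 -2.632
vertex -1.522 0.742 -3.658
endloop
endfacet
facet normal 0.201 -0.581 -0.789
outer loop
vertex -0.529 0.581 -3.286
vertex -1.522 0.742 -3.658
vertex -0.728 1.404 -3.943
endloop
endfacet
facet normal 0.791 -0.253 -0.556
outer loop
vertex -0.529 0.581 -3.286
vertex -0.728 1.404 -3.943
vertex -0.088 1.539 -3.094
endloop
endfacet
facet normal 0.838 0.156 0.522
outer loop
vertex -0.486 0.96 -2.283
vertex -0.088 1.539 -3.094
vertex -0.658 2.018 -2.322
endloop
endfacet
facet normal -0.017 -0.557 0.830
outer loop
vertex -1.372 0.467 -2.632
vertex -0.486 0.96 -2.283
vertex -1.452 1.356 -2.037
endloop
endfacet
facet normal -0.706 -0.703 -0.085
outer loop
vertex -1.522 0.742 -3.658
vertex -1.372 0.467 -2.632
vertex -2.092 1.221 -2.886
endloop
endfacet
facet normal -0.277 -0.080 -0.958
outer loop
vertex -0.728 1.404 -3.943
vertex -1.522 0.742 -3.658
vertex -1.694 1.8 -3.697
endloop
endfacet
facet normal 0.677 0.450 -0.582
outer loop
vertex -0.088 1.539 -3.094
vertex -0.728 1.404 -3.943
vertex -0.808 2.293 -3.348
endloop
endfacet

endsolid


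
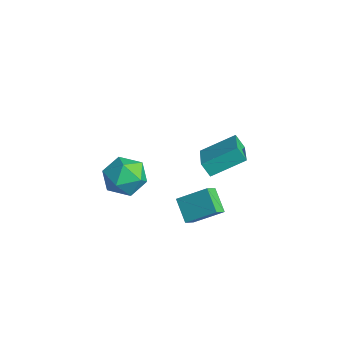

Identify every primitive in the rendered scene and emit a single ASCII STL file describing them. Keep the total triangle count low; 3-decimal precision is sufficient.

solid 
facet normal -0.601 0.683 0.416
outer loop
vertex -3.681 -2.891 -1.453
vertex -3.807 -3.618 -0.442
vertex -2.885 -2.774 -0.495
endloop
endfacet
facet normal -0.125 0.992 -0.017
outer loop
vertex -3.681 -2.891 -1.453
vertex -2.885 -2.774 -0.495
vertex -2.458 -2.741 -1.671
endloop
endfacet
facet normal -0.207 0.714 -0.669
outer loop
vertex -3.681 -2.891 -1.453
vertex -2.458 -2.741 -1.671
vertex -3.117 -3.563 -2.345
endloop
endfacet
facet normal -0.733 0.233 -0.639
outer loop
vertex -3.681 -2.891 -1.453
vertex -3.117 -3.563 -2.345
vertex -3.951 -4.105 -1.585
endloop
endfacet
facet normal -0.976 0.214 0.032
outer loop
vertex -3.681 -2.891 -1.453
vertex -3.951 -4.105 -1.585
vertex -3.807 -3.618 -0.442
endloop
endfacet
facet normal 0.528 0.821 0.215
outer loop
vertex -2.458 -2.741 -1.671
vertex -2.885 -2.774 -0.495
vertex -1.829 -3.375 -0.795
endloop
endfacet
facet normal -0.242 0.322 0.916
outer loop
vertex -2.885 -2.774 -0.495
vertex -3.807 -3.618 -0.442
vertex -2.663 -3.917 -0.035
endloop
endfacet
facet normal -0.850 -0.438 0.294
outer loop
vertex -3.807 -3.618 -0.442
vertex -3.951 -4.105 -1.585
vertex -3.322 -4.739 -0.709
endloop
endfacet
facet normal -0.456 -0.407 -0.791
outer loop
vertex -3.951 -4.105 -1.585
vertex -3.117 -3.563 -2.345
vertex -2.895 -4.706 -1.885
endloop
endfacet
facet normal 0.396 0.371 -0.840
outer loop
vertex -3.117 -3.563 -2.345
vertex -2.458 -2.741 -1.671
vertex -1.973 -3.862 -1.938
endloop
endfacet
facet normal 0.733 -0.233 0.639
outer loop
vertex -2.099 -4.589 -0.927
vertex -1.829 -3.375 -0.795
vertex -2.663 -3.917 -0.035
endloop
endfacet
facet normal 0.207 -0.714 0.669
outer loop
vertex -2.099 -4.589 -0.927
vertex -2.663 -3.917 -0.035
vertex -3.322 -4.739 -0.709
endloop
endfacet
facet normal 0.125 -0.992 0.017
outer loop
vertex -2.099 -4.589 -0.927
vertex -3.322 -4.739 -0.709
vertex -2.895 -4.706 -1.885
endloop
endfacet
facet normal 0.601 -0.683 -0.416
outer loop
vertex -2.099 -4.589 -0.927
vertex -2.895 -4.706 -1.885
vertex -1.973 -3.862 -1.938
endloop
endfacet
facet normal 0.976 -0.214 -0.032
outer loop
vertex -2.099 -4.589 -0.927
vertex -1.973 -3.862 -1.938
vertex -1.829 -3.375 -0.795
endloop
endfacet
facet normal 0.456 0.407 0.791
outer loop
vertex -2.663 -3.917 -0.035
vertex -1.829 -3.375 -0.795
vertex -2.885 -2.774 -0.495
endloop
endfacet
facet normal -0.396 -0.371 0.840
outer loop
vertex -3.322 -4.739 -0.709
vertex -2.663 -3.917 -0.035
vertex -3.807 -3.618 -0.442
endloop
endfacet
facet normal -0.528 -0.821 -0.215
outer loop
vertex -2.895 -4.706 -1.885
vertex -3.322 -4.739 -0.709
vertex -3.951 -4.105 -1.585
endloop
endfacet
facet normal 0.242 -0.322 -0.916
outer loop
vertex -1.973 -3.862 -1.938
vertex -2.895 -4.706 -1.885
vertex -3.117 -3.563 -2.345
endloop
endfacet
facet normal 0.850 0.438 -0.294
outer loop
vertex -1.829 -3.375 -0.795
vertex -1.973 -3.862 -1.938
vertex -2.458 -2.741 -1.671
endloop
endfacet
facet normal -0.465 -0.323 0.824
outer loop
vertex 3.15 -2.727 4.183
vertex 3.613 -1.115 5.076
vertex 1.592 -1.96 3.605
endloop
endfacet
facet normal -0.243 -0.848 -0.470
outer loop
vertex 1.987 -1.685 2.904
vertex 3.15 -2.727 4.183
vertex 1.592 -1.96 3.605
endloop
endfacet
facet normal -0.465 -0.323 0.824
outer loop
vertex 1.592 -1.96 3.605
vertex 3.613 -1.115 5.076
vertex 2.055 -0.347 4.498
endloop
endfacet
facet normal -0.851 0.419 -0.315
outer loop
vertex 2.055 -0.347 4.498
vertex 1.987 -1.685 2.904
vertex 1.592 -1.96 3.605
endloop
endfacet
facet normal 0.851 -0.419 0.315
outer loop
vertex 3.15 -2.727 4.183
vertex 4.008 -0.84 4.375
vertex 3.613 -1.115 5.076
endloop
endfacet
facet normal -0.244 -0.849 -0.469
outer loop
vertex 3.545 -2.453 3.482
vertex 3.15 -2.727 4.183
vertex 1.987 -1.685 2.904
endloop
endfacet
facet normal 0.851 -0.419 0.316
outer loop
vertex 3.545 -2.453 3.482
vertex 4.008 -0.84 4.375
vertex 3.15 -2.727 4.183
endloop
endfacet
facet normal 0.244 0.848 0.470
outer loop
vertex 3.613 -1.115 5.076
vertex 4.008 -0.84 4.375
vertex 2.055 -0.347 4.498
endloop
endfacet
facet normal -0.851 0.419 -0.316
outer loop
vertex 2.45 -0.073 3.797
vertex 1.987 -1.685 2.904
vertex 2.055 -0.347 4.498
endloop
endfacet
facet normal 0.244 0.849 0.469
outer loop
vertex 2.055 -0.347 4.498
vertex 4.008 -0.84 4.375
vertex 2.45 -0.073 3.797
endloop
endfacet
facet normal 0.465 0.323 -0.824
outer loop
vertex 2.45 -0.073 3.797
vertex 3.545 -2.453 3.482
vertex 1.987 -1.685 2.904
endloop
endfacet
facet normal 0.465 0.323 -0.824
outer loop
vertex 4.008 -0.84 4.375
vertex 3.545 -2.453 3.482
vertex 2.45 -0.073 3.797
endloop
endfacet
facet normal -0.460 -0.698 -0.550
outer loop
vertex 0.116 -2.45 -1.043
vertex -0.206 -1.836 -1.553
vertex 1.268 -2.545 -1.886
endloop
endfacet
facet normal 0.374 -0.714 0.592
outer loop
vertex 2.086 -1.304 -0.907
vertex 0.116 -2.45 -1.043
vertex 1.268 -2.545 -1.886
endloop
endfacet
facet normal -0.460 -0.697 -0.550
outer loop
vertex 1.268 -2.545 -1.886
vertex -0.206 -1.836 -1.553
vertex 0.946 -1.931 -2.395
endloop
endfacet
facet normal 0.805 -0.066 -0.589
outer loop
vertex 0.946 -1.931 -2.395
vertex 2.086 -1.304 -0.907
vertex 1.268 -2.545 -1.886
endloop
endfacet
facet normal -0.806 0.067 0.589
outer loop
vertex 0.116 -2.45 -1.043
vertex 0.612 -0.595 -0.574
vertex -0.206 -1.836 -1.553
endloop
endfacet
facet normal 0.374 -0.713 0.592
outer loop
vertex 0.934 -1.209 -0.065
vertex 0.116 -2.45 -1.043
vertex 2.086 -1.304 -0.907
endloop
endfacet
facet normal -0.805 0.066 0.589
outer loop
vertex 0.934 -1.209 -0.065
vertex 0.612 -0.595 -0.574
vertex 0.116 -2.45 -1.043
endloop
endfacet
facet normal -0.374 0.714 -0.592
outer loop
vertex -0.206 -1.836 -1.553
vertex 0.612 -0.595 -0.574
vertex 0.946 -1.931 -2.395
endloop
endfacet
facet normal 0.805 -0.067 -0.589
outer loop
vertex 1.764 -0.69 -1.417
vertex 2.086 -1.304 -0.907
vertex 0.946 -1.931 -2.395
endloop
endfacet
facet normal -0.374 0.714 -0.592
outer loop
vertex 0.946 -1.931 -2.395
vertex 0.612 -0.595 -0.574
vertex 1.764 -0.69 -1.417
endloop
endfacet
facet normal 0.459 0.698 0.550
outer loop
vertex 1.764 -0.69 -1.417
vertex 0.934 -1.209 -0.065
vertex 2.086 -1.304 -0.907
endloop
endfacet
facet normal 0.460 0.697 0.550
outer loop
vertex 0.612 -0.595 -0.574
vertex 0.934 -1.209 -0.065
vertex 1.764 -0.69 -1.417
endloop
endfacet

endsolid
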